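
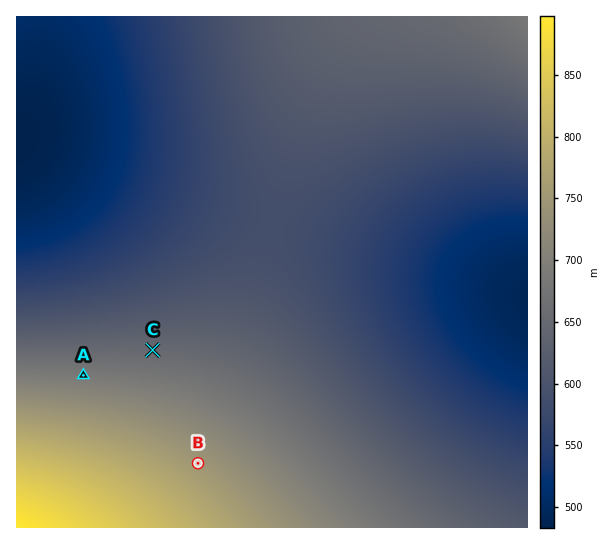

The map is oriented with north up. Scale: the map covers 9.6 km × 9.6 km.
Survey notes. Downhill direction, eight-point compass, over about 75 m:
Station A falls N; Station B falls NE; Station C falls N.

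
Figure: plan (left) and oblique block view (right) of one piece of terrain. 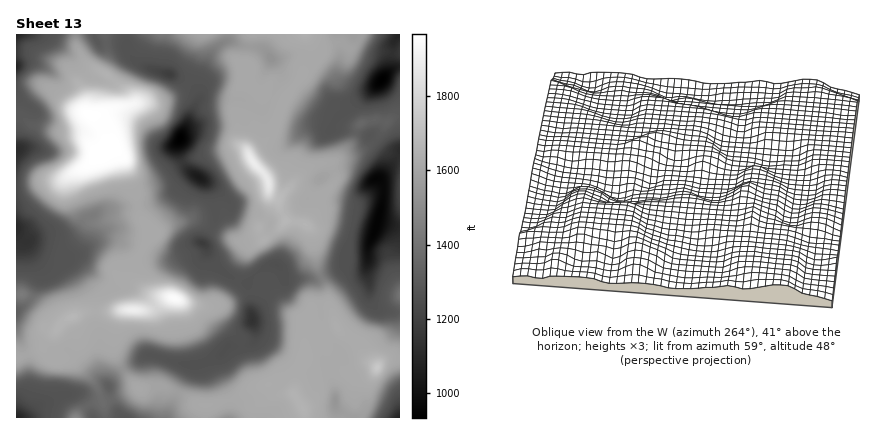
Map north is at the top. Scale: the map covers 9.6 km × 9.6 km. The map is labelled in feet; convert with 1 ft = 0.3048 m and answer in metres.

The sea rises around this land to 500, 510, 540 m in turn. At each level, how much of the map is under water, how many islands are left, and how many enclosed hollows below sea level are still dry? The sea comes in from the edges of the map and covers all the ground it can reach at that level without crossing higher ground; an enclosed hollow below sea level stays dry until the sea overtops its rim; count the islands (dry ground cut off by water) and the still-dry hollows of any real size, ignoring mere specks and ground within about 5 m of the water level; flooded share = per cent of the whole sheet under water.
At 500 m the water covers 88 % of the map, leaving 5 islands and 0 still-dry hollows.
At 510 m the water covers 92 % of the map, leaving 4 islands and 0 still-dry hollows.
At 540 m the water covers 94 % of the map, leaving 3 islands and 0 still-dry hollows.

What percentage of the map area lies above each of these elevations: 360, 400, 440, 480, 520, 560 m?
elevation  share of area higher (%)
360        93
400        69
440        56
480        43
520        7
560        4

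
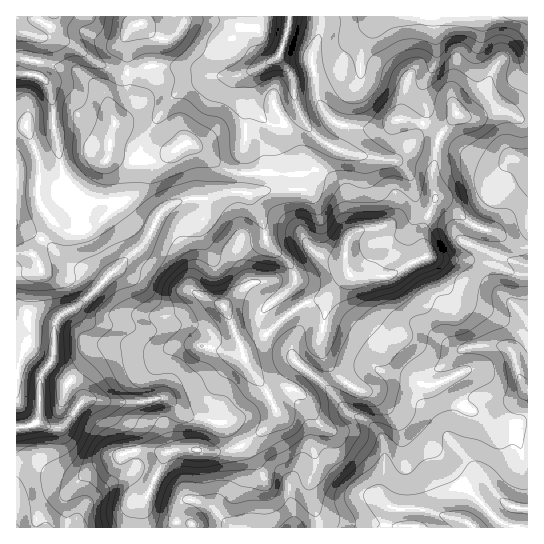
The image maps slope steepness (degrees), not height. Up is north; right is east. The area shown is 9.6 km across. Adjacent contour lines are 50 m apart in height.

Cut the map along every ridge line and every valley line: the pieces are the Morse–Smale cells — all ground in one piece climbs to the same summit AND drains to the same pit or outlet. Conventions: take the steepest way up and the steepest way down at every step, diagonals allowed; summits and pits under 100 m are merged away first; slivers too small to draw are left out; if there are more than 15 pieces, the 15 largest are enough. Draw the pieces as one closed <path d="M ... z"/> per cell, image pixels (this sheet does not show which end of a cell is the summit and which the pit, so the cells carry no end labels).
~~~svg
<path d="M26 125l-10 1 0 401 125 1 2-25 17-34 4-14 3-3 11-3 19 0 12 3 26-3 26-17 14-15 1-7-5-12-26-36-4-13 22-12 15-14 23-18 26-9 21-22-3-9 0-18 6-12 0-6-6-18 0-16-2-6-8-8-17-9-19 3-30-2-2 14-6 5-34 0-18 7-20 0-14 4-8 4-8 8-14 27-38 34-14-14-10-33-14 0-11-4-17-18-2-6 1-36z"/><path d="M437 199l-2 0-12 30 2 28-38 19-30 1-6-1-2-4-22 24-26 9-23 18-15 14-22 12 4 13 26 36 5 12-1 7-14 15-26 17-14 3-43-3-11 3-3 3-4 14-17 34-1 25 386-1 0-278-14-4-17-12-26-9-22-20z"/><path d="M321 16l-74 1-2 22 10 15 12 9-15 11-1 16 6 23 16 16-5 44 31 2 19-3 17 9 8 8 2 6 0 16 6 18 0 6-6 12 0 18 4 9 8 3 30-1 38-19-2-12 0-16 13-31-4-25 8-39-19-11-18-4-8 1-16 9-30-2-18-7-12-19-7-35 0-11 9-28z"/><path d="M527 16l-205 0-3 22-7 17 0 11 7 35 8 14 8 8 32 6 12 0 16-9 8-1 18 4 20 12 16-22 9 4 12 0 17-6 8 0 16 8 8 1z"/><path d="M246 16l-63 0-3 13-11 10-12-2-15-13-4 0-9 6-2 5 0 27 4 44-18 20-4 31 13 0 12 4 21-1 14-5 18-12 16 8 18 16 8 4 10 2 29 0 5-44-16-16-6-23 1-16 15-11-12-9-10-15z"/><path d="M141 16l-88 0-8 17-9 4 3 2 0 11-4 24 12 8 4 9 2 16 0 22 4 12 3 24 5 14 18 24-2 22 2 3 20-9 18-20-1-24-13-16 2-5 0-11 4-17 18-20-4-44 0-27 6-8 8-5z"/><path d="M503 111l-8 0-17 6-12 0-10-3-19 27-5 32 3 24 14 7 22 20 26 9 17 12 13 3 1-127z"/><path d="M187 143l-18 12-14 5-21 1-12-4-13 0-2 2 13 16 1 24-18 20-18 8-2 4 10 31 14 14 38-34 11-23 11-12 22-8 20 0 18-7 27 1 7-1 6-5 0-14-28 0-10-2-8-4-18-16z"/><path d="M51 16l-35 1 0 108 11 1 10 28 3 11-1 36 2 6 17 18 17 4 8-2 0-24-18-24-4-9-4-29-4-12 0-22-4-20-6-8-8-5 4-24 0-11-3-2 9-4z"/><path d="M182 16l-40 0-2 7 17 14 12 2 11-10 3-6z"/>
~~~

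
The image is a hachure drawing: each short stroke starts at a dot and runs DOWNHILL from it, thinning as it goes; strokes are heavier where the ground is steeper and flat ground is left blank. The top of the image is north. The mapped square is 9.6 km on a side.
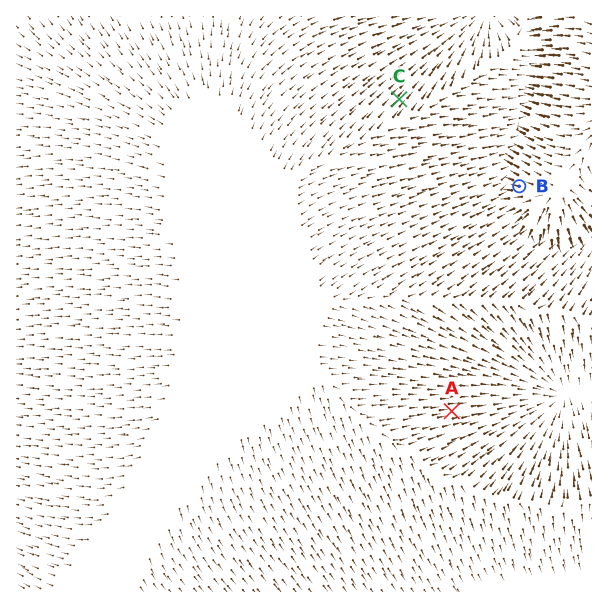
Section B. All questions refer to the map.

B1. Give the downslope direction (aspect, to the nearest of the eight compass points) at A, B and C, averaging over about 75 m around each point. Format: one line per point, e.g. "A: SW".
A: E
B: W
C: NE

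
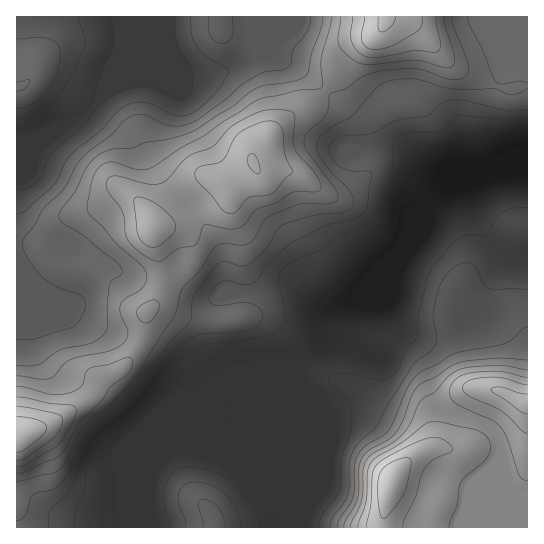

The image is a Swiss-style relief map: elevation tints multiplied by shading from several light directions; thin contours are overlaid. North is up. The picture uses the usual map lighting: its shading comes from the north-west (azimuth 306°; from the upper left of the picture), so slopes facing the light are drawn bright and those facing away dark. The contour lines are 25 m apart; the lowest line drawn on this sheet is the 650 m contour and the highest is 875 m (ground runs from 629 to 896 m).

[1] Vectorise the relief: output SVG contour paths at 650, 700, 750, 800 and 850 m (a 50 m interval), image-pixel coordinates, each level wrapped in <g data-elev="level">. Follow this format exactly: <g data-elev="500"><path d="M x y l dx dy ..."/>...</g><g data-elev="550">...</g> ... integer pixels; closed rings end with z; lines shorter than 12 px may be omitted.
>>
<g data-elev="650"><path d="M527 193l-26 3-20 12-20 4-10 6-14 23-21 28-3 9-5 25-5 9-5 5-9 4-16 1-43 0-5-1-3-3-2-7 3-6 18-16 26-32 16-13 6-5 4-10 8-26 20-34 6-8 10-5 24-9 20-2 30-8 16-3"/></g><g data-elev="700"><path d="M74 527l1-14 9-23 4-33 4-11 5-8 26-21 43-46 26-21 14-5 59-8 8-3 6-5 5-7 2-9-8-28 1-7 2-6 5-6 8-5 24-10 19-14 26-11 10-7 4-6 14-39 2-9 0-18 5-9 12-6 21 1 8-2 6-4 9-9 7-3 46 4 20-1"/><path d="M241 527l-4-16-11-16-13-9-18-4-10 3-4 4-2 5 0 9 6 16 1 8"/><path d="M527 289l-37 0-6-4-9-18-8-4-9 2-12 10-7 12-5 22-1 10 4 18-2 8-4 6-12 8-6 6-26 41-10 20-16 15-7 9-5 13 0 23-1 9-16 23-2 9"/><path d="M17 118l12-2 11-6 17-13 10-12 18-40 0-8-7-20"/><path d="M191 17l0 17 6 12 12 12 19 12-2 8-10 15-18 16-13 7-12-1-19-10-9-3-11 1-11 4-8 7-15 17-30 24-5 8-8 18-6 7-26 23-8 3"/></g><g data-elev="750"><path d="M17 521l5-2 4-5 4-15 3-4 5-3 16-3 8-6 8-14 11-28 6-10 7-8 24-17 22-24 33-42 16-17 2-5 0-13 3-8 23-32 8-4 14 5 8-1 7-4 11-11 12-20 5-5 32-10 29-3 9-5 2-5-2-8-28-31-6-12-1-8 3-6 7-7 27-16 24-28 12-5 20-2 11 1 28 8 21 2 24-2 16 6 10-1 7-5"/><path d="M527 360l-26-2-39 4-11 4-16 11-16 8-6 9-10 27-7 12-9 7-18 10-7 8-3 11-1 29-4 9-9 14-1 6"/><path d="M17 91l8-2 4-4 1-4-3-2-10 3"/><path d="M527 84l-6-3-20 3-6-3-14-34-11-21-2-9"/><path d="M323 17l-2 12-10 25-3 17-5 7-13 4-24 3-9 3-8 5-16 13-44 27-22 6-21 3-13 6-24 2-10 4-8 8-6 8-10 21-15 20-1 6 4 6 22 14 31 25 6 7 0 5-10 7-3 5-2 44-5 7-8 5-9 3-24 5-23 15-7 1-14-1"/></g><g data-elev="800"><path d="M449 527l8-22 3-22 6-6 21-19 3-7 0-6-3-8-9-6-44-9-9 2-23 18-25 15-6 5-4 11-1 29-8 25"/><path d="M17 473l10-2 28-13 6-4 20-33 21-20 9-15 16-12 5-7 1-6-2-3-4-1-18 7-19 4-4 5-5 13-6 5-9 3-16 0-24-7-9-1"/><path d="M527 377l-28-6-29 2-8 2-7 4-4 6-2 6 2 7 5 5 35 17 10 7 6 12 12 35 3 5 5 2"/><path d="M143 322l6 0 8-8 2-8-2-6-8 1-11 8-1 6z"/><path d="M155 261l7 0 16-12 17-4 10-20 22 4 11-1 7-4 12-15 20-6 14-10 7-2 17 1 5-2 1-5-4-8-19-23-4-7-1-9 2-20-2-5-11-3-15 0-10 3-15 7-13 9-16 17-19 7-8 5-17 20-8 5-14 1-30-8-8 2-3 5 1 6 15 22 2 8 1 14 2 6 12 12z"/><path d="M341 17l-3 20 1 8 5 8 14 10 13 2 44-5 34 8 5-3 1-7-10-32-1-9"/></g><g data-elev="850"><path d="M382 518l3 0 5-5 14-20 7-28 0-4-2-3-7 0-10 4-7 5-5 6-2 8 0 14 1 15z"/><path d="M17 461l9-3 26-19 7-8 4-10-1-4-5-3-27-6-13-1"/><path d="M527 394l-8-1-18-6-7 0-3 3 29 21 7 3"/><path d="M255 173l4 0 1-6-4-10-5-3-3 3 0 5 2 6z"/><path d="M365 17l-4 17 1 7 4 6 9 3 18-4 24-15 4-5 2-9"/></g>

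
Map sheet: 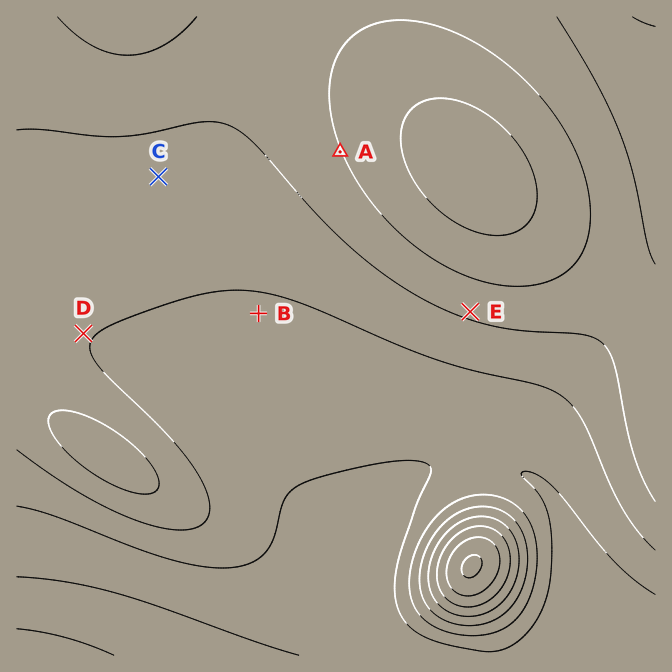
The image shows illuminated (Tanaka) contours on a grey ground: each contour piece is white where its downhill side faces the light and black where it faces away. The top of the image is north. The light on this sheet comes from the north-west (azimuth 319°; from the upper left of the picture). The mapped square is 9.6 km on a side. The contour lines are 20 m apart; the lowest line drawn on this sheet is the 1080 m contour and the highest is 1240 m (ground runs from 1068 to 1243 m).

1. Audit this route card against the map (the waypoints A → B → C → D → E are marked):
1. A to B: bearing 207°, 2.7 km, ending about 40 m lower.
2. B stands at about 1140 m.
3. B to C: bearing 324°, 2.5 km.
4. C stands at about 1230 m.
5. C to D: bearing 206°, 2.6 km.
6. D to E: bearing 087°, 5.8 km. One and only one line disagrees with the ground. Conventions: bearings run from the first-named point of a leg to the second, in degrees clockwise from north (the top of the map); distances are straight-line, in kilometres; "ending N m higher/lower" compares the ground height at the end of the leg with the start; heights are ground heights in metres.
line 4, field height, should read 1150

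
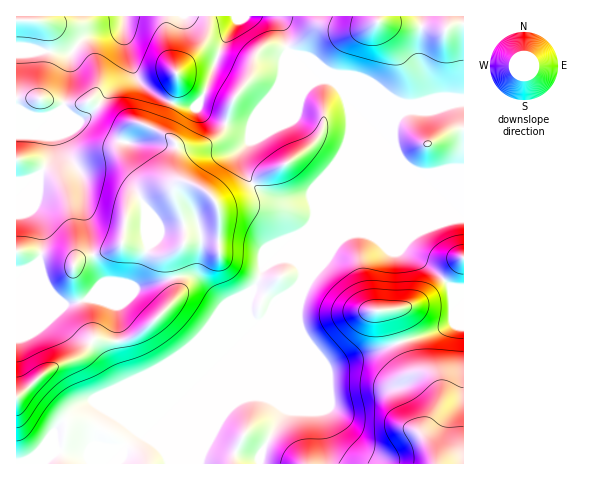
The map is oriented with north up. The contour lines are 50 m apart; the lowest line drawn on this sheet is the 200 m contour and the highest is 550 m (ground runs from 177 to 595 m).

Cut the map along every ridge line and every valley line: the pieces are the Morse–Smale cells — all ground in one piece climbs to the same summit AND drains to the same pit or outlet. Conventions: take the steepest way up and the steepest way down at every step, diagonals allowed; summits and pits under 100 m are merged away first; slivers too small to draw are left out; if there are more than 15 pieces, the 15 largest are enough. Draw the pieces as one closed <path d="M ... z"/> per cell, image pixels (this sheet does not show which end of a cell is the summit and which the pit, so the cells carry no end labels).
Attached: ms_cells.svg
<path d="M273 16l-36 1 0 4-19 33-14 41-9 12-26-5-23-14-10-11-7-25 0 18-2 5-44 45-3 1-17-13-15 8-32-3 1 351 183-1 3-12 48-116 4-9 14-11 6-11 8-8 10-6 9-10 37-88 7-24 0-22 4-12 0-24-3-8-5-12-9-9-20-9-16-16-9-6-5-23z"/><path d="M307 64l-2 0 8 8 20 9 9 9 5 12 3 8 0 24-4 12-1 27-6 19-37 88-9 10-10 6-8 8-6 11-14 11-4 9-48 116-3 12 263 1 1-363-39-1-11 4-10 0z"/><path d="M236 16l-219 0-1 96 18 4 14 0 15-8 17 13 3-1 44-45 2-5 0-18 7 25 10 11 23 14 26 5 9-12 14-41 19-33z"/><path d="M463 16l-189 1 9 10 5 23 16 13 88 37 12 4 10 0 11-4 39-1z"/>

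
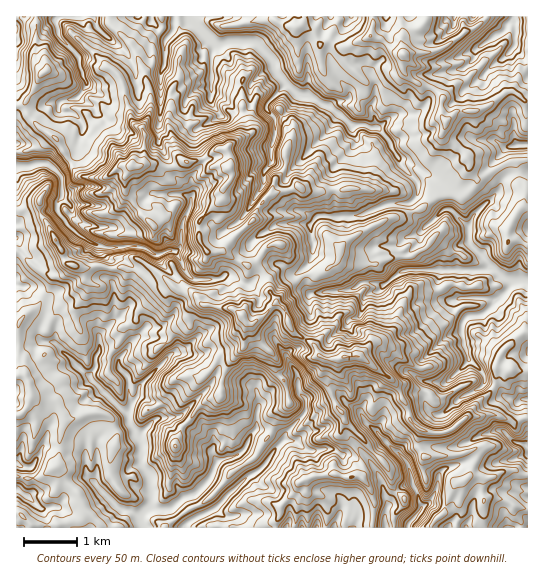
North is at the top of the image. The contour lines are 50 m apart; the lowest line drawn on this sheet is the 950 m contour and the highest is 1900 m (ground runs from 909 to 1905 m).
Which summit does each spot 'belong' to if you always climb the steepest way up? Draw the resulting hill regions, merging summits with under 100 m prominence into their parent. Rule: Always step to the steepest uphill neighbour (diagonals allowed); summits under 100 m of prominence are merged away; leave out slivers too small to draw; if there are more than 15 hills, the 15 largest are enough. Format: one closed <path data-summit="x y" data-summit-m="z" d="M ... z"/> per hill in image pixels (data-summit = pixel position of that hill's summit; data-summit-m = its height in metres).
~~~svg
<path data-summit="345 357" data-summit-m="1905" d="M234 16l-83 0 0 3 16 19-2 25 30 0 6-4 2-10 7-9 6 5-4 9 0 39 10 4 13 14 11 0 5-11 15 5 1 5 8 8 0 19-4 10 1 14-8 10-1 15-10 15 13 10 35 0 15 7-5 7 0 10 2 7-1 15-9 13 4 19 4 5 0 27-3 12-7 12-4 4-8 3-3 4-8-12-9 3-9 16 1 2-2 4 0 9-4 10-12-7-17-2-4-3-7 1 2-4-1-3-19-15-22-2 11-5 21-18 6-29 14-18-5-6-8 3-21-1-8-8-4-10-7-10-19 4-10-7-12-3-28 2 0 8 4 6-2 17 5 4 3 9 0 28-16 17-12-13-6-2-23 8-4 14-13-3-2-9 8-20 1-12-17-12-14-2-1 242 511 1 1-246-3-2-14 1-22-14-5-9-15-15-1-17-19-17 3-19-9-7-32-18-6 3-2-1-10-16-4-10-11-13-3-1 0-9-8-13-6-4-12-2-20 8-20-11-12-3-16-14-5-6-7-16-12-13-16-3-1-18z"/><path data-summit="230 167" data-summit-m="1897" d="M150 16l-57 1 3 9 31 27 6 14-6 6-20 12-20-1-10 13 16 8 8 11 18 15 11 1 11 8 12 3 5-2 13 22 2 12 11 10 5 12-12-4-26 0-13 15-23 19-20 0-14-4-10-12-7 8 1 3 13 13 19 10 10 3 26-3 12 3 10 7 19-4 7 10 4 10 12 9 17 0 15-5 16 9 5 0 9-9 16-11 6 0 13 11 4-2 9-7 5-9 1-15-2-7 0-10 5-7-15-7-35 0-13-10 10-15 1-15 8-10-1-14 4-10 0-19-8-8-1-5-15-5-5 11-11 0-13-14-10-4 0-39 4-9-6-5-7 9-2 10-6 4-30 0 2-25-15-16z"/><path data-summit="403 54" data-summit-m="1495" d="M513 16l-278 1 5 6 1 18 16 3 12 13 7 16 15 16 38 18 20-8 12 2 10 8 4 9 0 9 3 1 11-9 10-6 14 2 8-4 8-13 8-23 29-8 7-8 2-8 19-15 9-4 5-9 5-2z"/><path data-summit="446 122" data-summit-m="1430" d="M513 21l-5 2-5 9-22 13-6 6-2 8-7 8-27 6-11 28-7 10-8 4-14-2-10 6-10 8 10 14 11 22 5 5 6-3 14 8 9 2 22-18 14-18 25 1 10 7 12-2-4-8 2-14-3-16 5-16 11-13 0-23-7-2-6-6 1-16z"/><path data-summit="242 315" data-summit-m="1892" d="M281 264l-8 1-23 19-5 0-16-9-6 1 4 9-14 16-6 29-21 18-11 5 22 2 19 15 1 6 26 5 12 7 4-10 0-9 2-4-1-2 9-16 9-3 8 12 3-4 8-3 4-4 8-16 2-35-4-5-4-19-9 5z"/><path data-summit="55 239" data-summit-m="1554" d="M57 209l-30 7-11 9 0 14 4 6 0 5-4 7 0 28 15 2 17 12-1 12-8 20 2 9 13 3 4-14 23-8 6 2 12 13 16-17 0-28-3-9-5-4 2-17-4-6 0-8-8-2-19-10-13-13z"/><path data-summit="131 165" data-summit-m="1876" d="M95 111l-5 6-10 4 3 4 0 6-7 23-20 16 5 7 0 20 10 9 2 9 8 8 14 4 20 0 23-19 13-15 37 2-4-10-11-10-2-12-13-22-5 2-12-3-11-8-11-1z"/><path data-summit="175 446" data-summit-m="1406" d="M178 416l-17 1-7 3-17 17 4 6 0 22 8 12 2 29 2 2 14 1 16-12 11-2 15-16 8-17-5-9z"/><path data-summit="46 71" data-summit-m="1423" d="M53 19l-2 4-6 4-24-2-5 2 1 89 6-5 15-3 11-5 10 0 4-3 11-1 9-8 4-6-7-18-1-10-18-18-5-18-2 0z"/><path data-summit="509 242" data-summit-m="1251" d="M527 171l-16 2-6 4-6 14-24 23-7 13 1 16 15 15 6 10 21 13 17 0z"/>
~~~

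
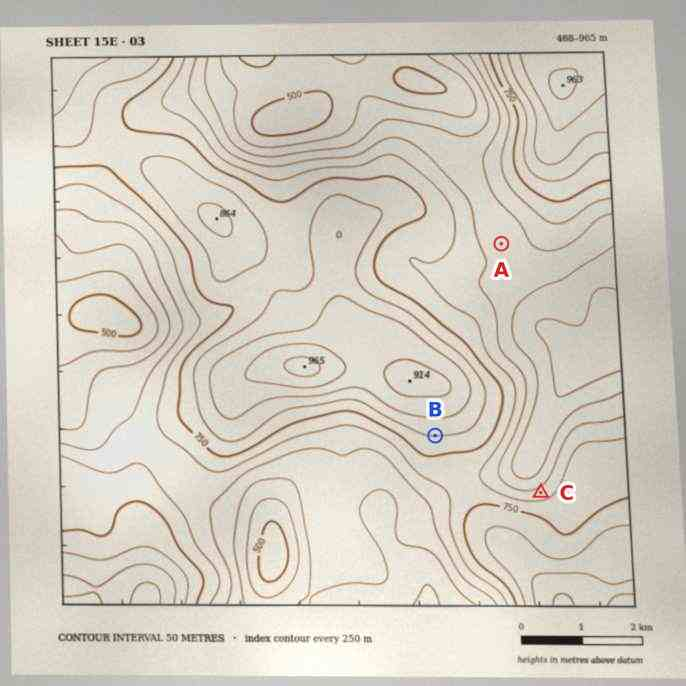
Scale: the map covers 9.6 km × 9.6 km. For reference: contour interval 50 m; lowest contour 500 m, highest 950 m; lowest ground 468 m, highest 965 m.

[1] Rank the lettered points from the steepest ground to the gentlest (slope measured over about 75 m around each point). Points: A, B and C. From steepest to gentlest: C B A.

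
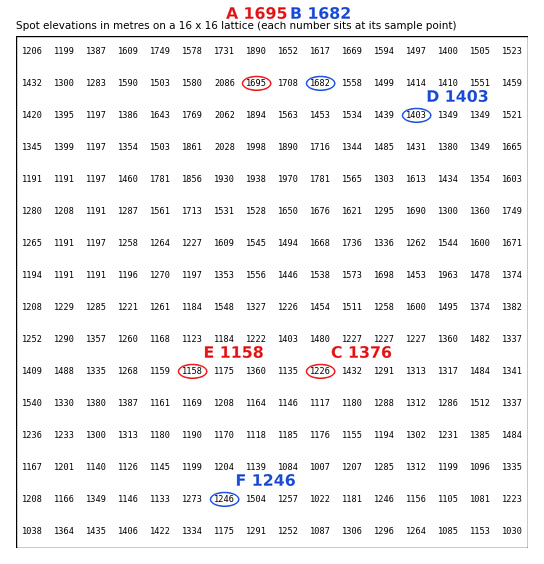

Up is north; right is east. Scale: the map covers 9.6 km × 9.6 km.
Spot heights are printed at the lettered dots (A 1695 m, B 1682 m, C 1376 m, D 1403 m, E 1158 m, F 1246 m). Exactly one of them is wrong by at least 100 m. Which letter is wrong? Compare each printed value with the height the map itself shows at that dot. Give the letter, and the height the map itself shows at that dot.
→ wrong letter C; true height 1226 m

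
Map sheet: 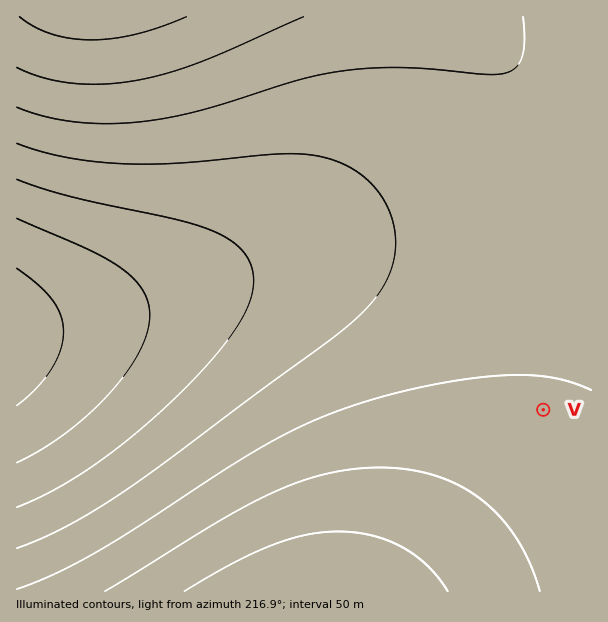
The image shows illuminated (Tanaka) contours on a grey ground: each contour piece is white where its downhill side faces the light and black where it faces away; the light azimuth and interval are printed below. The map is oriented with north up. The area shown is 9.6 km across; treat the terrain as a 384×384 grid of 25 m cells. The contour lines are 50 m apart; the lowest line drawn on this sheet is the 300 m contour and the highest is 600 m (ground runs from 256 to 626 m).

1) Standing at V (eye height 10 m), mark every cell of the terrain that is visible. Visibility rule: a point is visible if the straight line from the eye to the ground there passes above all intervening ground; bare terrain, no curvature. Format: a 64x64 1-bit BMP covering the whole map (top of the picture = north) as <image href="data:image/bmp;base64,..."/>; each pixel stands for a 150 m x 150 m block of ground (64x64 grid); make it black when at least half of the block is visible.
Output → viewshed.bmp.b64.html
<image width="64" height="64" href="data:image/bmp;base64,Qk0+AgAAAAAAAD4AAAAoAAAAQAAAAEAAAAABAAEAAAAAAAACAAATCwAAEwsAAAIAAAAAAAAA////AAAAAAD////wAAAP//////gAAA//////+AAAD//////8AAAH//////4AAAf//////wAAB///////gAAD///////AAAP//////+AAA///////+AAD///////8AAP///////8AB////////8AH////////8B/////////////////////////////////////////////////////////////////////////////////////////////////////////////////////////////////////////////////////////////////////////////////////////////////w/////////8D/////////AAAAP/////4AAAAAf///+AAAAAAD///wAAAAAAB//8AAAAAAAAf+AAAAAAAAAAAAAAAAAAAAAAAAAAAAAAAAAAAAAAAAAAAAAAAAAAAAAAAAAAAAAAAAAAAAAAAAAAAAAAAAAAAAAAAAAAAAAAAAAAAAAAAAAAAAAAAAAAAAAAAAAAAAAAAAAAAAAAAAAAAAAAAAAAAAAAAAAAAAAAAAAAAAAAAAAAAAAAAAAAAAAAAAAAAAAAAAAAAAAAAAAAAAAAAAAAAAAAAAAAAAAAAAAAAAAAAAAAAAAAAAAAAAAAAAAAAAAAAAAAAAAAAAAAAAAA=="/>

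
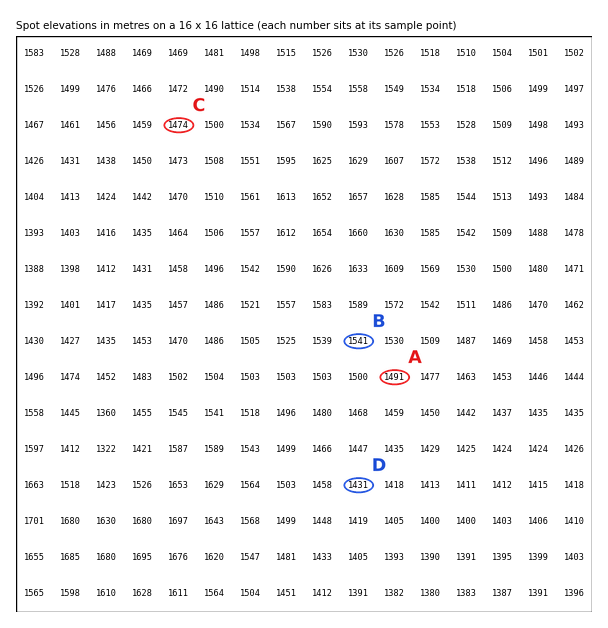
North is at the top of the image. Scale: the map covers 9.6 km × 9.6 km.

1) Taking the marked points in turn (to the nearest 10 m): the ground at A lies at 1490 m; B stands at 1540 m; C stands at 1470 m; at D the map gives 1430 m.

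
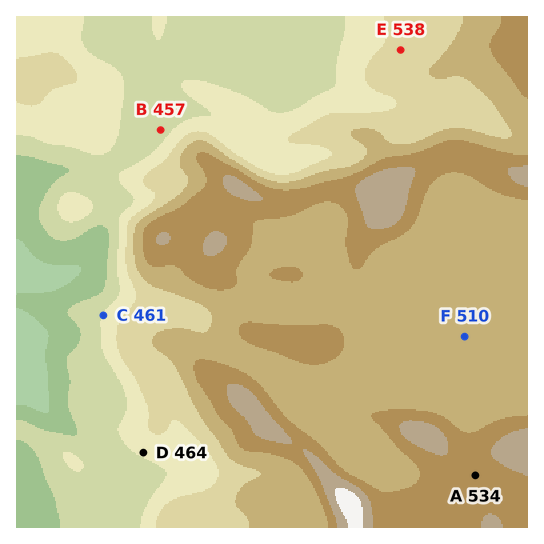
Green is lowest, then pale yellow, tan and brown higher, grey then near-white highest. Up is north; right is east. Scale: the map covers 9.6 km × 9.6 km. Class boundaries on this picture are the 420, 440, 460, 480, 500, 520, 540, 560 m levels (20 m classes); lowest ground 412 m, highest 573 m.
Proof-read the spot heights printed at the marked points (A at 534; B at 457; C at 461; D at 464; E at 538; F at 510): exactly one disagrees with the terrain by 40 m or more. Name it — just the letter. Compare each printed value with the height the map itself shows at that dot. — E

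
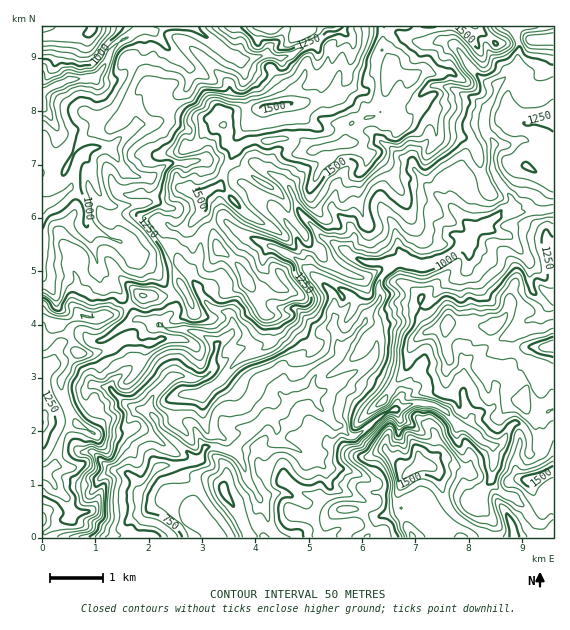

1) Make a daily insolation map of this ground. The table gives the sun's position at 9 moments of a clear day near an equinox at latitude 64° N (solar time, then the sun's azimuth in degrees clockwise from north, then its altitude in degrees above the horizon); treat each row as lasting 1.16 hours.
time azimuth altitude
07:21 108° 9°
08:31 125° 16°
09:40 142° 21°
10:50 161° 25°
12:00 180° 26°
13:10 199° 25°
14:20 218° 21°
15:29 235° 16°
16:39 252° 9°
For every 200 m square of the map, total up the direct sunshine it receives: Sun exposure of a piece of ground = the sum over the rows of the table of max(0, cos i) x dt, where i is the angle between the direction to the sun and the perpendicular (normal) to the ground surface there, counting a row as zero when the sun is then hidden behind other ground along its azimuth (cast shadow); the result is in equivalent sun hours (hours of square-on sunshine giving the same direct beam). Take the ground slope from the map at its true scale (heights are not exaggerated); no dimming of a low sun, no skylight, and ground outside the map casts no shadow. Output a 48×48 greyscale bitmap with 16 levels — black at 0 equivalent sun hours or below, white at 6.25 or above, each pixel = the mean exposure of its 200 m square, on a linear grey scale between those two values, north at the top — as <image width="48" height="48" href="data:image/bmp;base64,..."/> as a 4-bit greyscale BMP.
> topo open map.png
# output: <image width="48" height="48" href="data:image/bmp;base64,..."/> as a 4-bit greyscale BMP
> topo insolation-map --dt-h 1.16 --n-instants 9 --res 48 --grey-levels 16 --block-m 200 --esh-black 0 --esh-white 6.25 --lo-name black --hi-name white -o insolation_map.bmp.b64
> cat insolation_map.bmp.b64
<image width="48" height="48" href="data:image/bmp;base64,Qk32BAAAAAAAAHYAAAAoAAAAMAAAADAAAAABAAQAAAAAAIAEAAATCwAAEwsAABAAAAAAAAAAAAAAABEREQAiIiIAMzMzAERERABVVVUAZmZmAHd3dwCIiIgAmZmZAKqqqgC7u7sAzMzMAN3d3QDu7u4A////AI3/7JZkNbl4mrdmvKi5ZGqbdXibpSd2Vnm7vbhFjLeIrKZYvLmcuqvKV4i4IVlVdqiWioiYu5iJzIZIiGZ5qWSZmIpyJKY2md2mBphleJiLyWVWQ4hBAoiZeJpmZmFKmMpnQ5mFRmeKl1OLukMkeXZ8yrqpljrdqberk1aJM0Z3RlaYcxIlQmqr7uu7x1aHrFqa2pqqdDIRZUZ2VDNHndvHfKiHVDUwFkVBSuypvNh2QTZlI1Z5qq2jRTdiVDVBEmeb3quryVu3V1ZjJpiGITZAUiMyIUR2dma96qrMhbqcp4NGd3dSEiMwMEUxJ7dWmGeZM6hXWaepeJlTdnYziDMQBVQ0irpaqpmENFdDeqzKmqqpVmRIhnQQMRJZh3zrmrp1Rnare93cuamqhUR2dEh0MSipvJqol5p2JEvsYld625iHmnZlVDN6m8uYipdnmYmqi6jdtBACnaiJqZiXVVVcupqpuamIiHSby9mMy5nGWty6qqlXhURouJrKuqmIiaif/LyqzdzZhr//yry2eXVoqYqpeZmavMmGV7zM7/7JaXe//aqnZ4eIqqqJuJms3puEZkiWarhGlHq73LdolWeHfdqrq5UxEayr3rRGM1e+66vv3cl4t0eFRImqmspkEWJdu92Jup7rmc7t3b2YiHiZhCVUQymXUyBSABS+/ap1nMyGmf6ZiKaZhTMQABaXZQAhABKbqapZvduarbh5irZmdjIAAFVTSRNEMjdAEqdoiMtlhjNZzbbLUTIAAjR1Y2iGRYMAFWWcqqU2hUWcuGciAARRNDMzF4iId3MSWXmazGU0JXi3MQIxAAFFVVUiWXiHV0Rni5qZyCNBJqqVSd7JrcgyVXUWqHhCMzaK27uYZDNZy8hIytzL3KmGaFJpl4ZENqq828ynRGv/l5a/y8urypiZYkiXdlJnjKvdp0bLZ9+lV0nZm5eLuYuouWVmMkNGhkZiETaMvdU1iJ2J23esqJhrzbdUMoVElKuGWdypzGV6t8zKu5q7mHe7veu7vap4eKVVWLpnxke8Vqy6vLu6eIqpmmfMzGiYaWISV1EiR4tiWorLru2nibmJl1vNyYeHaEW8piASWqVZ3LfNmN25fNyZqHuqd3Z3dTi5q7uXirrMze2s3K2oq+7KqGZneHZ5hndVRGnMuq7up2aay2Se2a7cl0NViGV4vLdEQ1J8qDREdlIUZmrO/ZmZZay6mTapiIuFVVeZqHQyERSIiczJuqiHd6qqmSmqhmeamHZmh4i7qHYyJHmIeqq6l2h1VYhlM0aJh0IkMTRXq6ZENVeHiKeJmFZUVWMyElZ4d0JBAAABEiVWU0iZtlhp22V3d7QQA3VndVMwEQATRYZnV6iZrJremHWIqb3MpollQhE1MABWE3ZmZ3iIeKmUXdlom8z/6WmEMyaXIAJCA1RVRXh3QkI0jL2qu/7t61NFVItzJpyXpyFlRVdkQiU2yv/N/t3dzbMTJ6YjrczNndlDJmVEaHetund6u2d3m7yDZRFL3d3dt4qoaYiJu97sqDExAA=="/>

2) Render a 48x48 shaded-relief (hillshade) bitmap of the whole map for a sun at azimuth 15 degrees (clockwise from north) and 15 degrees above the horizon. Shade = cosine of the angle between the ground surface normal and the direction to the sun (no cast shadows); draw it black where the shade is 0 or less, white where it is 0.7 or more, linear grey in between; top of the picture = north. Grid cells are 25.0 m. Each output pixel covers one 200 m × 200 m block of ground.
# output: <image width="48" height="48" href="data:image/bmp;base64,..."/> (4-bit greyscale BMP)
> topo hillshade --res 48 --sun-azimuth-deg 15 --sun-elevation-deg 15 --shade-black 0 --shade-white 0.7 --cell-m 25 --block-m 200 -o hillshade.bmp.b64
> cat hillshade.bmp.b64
<image width="48" height="48" href="data:image/bmp;base64,Qk32BAAAAAAAAHYAAAAoAAAAMAAAADAAAAABAAQAAAAAAIAEAAATCwAAEwsAABAAAAAAAAAAAAAAABEREQAiIiIAMzMzAERERABVVVUAZmZmAHd3dwCIiIgAmZmZAKqqqgC7u7sAzMzMAN3d3QDu7u4A////AJAAAUisxARmQAeGAAMhRmEAeWYwfbOamEIAAVeYQAVlECiVACQxE0MAd2QnvGO6ZhI3dHdzAEZTAGmUNmVlVWYSZlN8txrWJQBr6ndlRFVAAppjZ2abuFUyRTOYZXtgNQOIrXdUd3YwJ7kiNpq6dmQgAgJUJaMANUZTSpcyiphmibYjSsy3ZkEAAANDN4Q4dIZmRTICVleZjLRGm7qFIAADUDd3iYiex5iqcAAUACRGrYR5y4ZCAiAKmKrMu4eLqnhkACIiA0ASZliKuFRGraWOncz86jZ3WHcgBGUiZgAgJFiZdmZ7x5vf3a3togOFNVUlu3aJkQQCZTOId2eoMDr/t7+2EABAMyNdypm6MBACQiJFZ3mDJQLKnv4gATAAQxKMmsciEQAAAjQzVollWIIUeoADEUIVRSKJqoAAF2Z1AEVFQ1ZGeJpAAAAkIjVmVTVUUgAABquZQCREMiNFZ4iAEyEzEzVVVUdAAAIwETIFcwABIhFFRXhjEzISEzRVQyUwAQAyAAACZRAAARAmU1dDEzEzNERCACJGdjISAAA2VVEAACIlZTQzIAFSNEVTIDFqdGVGYyWEBUMAACZ1J2MkUQIyIjaJqzNSABaJqGMAAhAAACRkFIMldlRERER6zZ1yRDVjIhACQQAAEgAzQlMSSKmaq7VWiv+L7skAACB4IAAlMABDMgQyRpzu7rdomPqu3tkUVROjAABVMEhyEAQiSJ3+7ImLhLaaqpW/6SlhMQOIWu1gABIjnczdypqbeFRXmFn+xVkgESm3jecABqWL/+yaqJrMpkNGhnu4YWQhAHu6/WAFvKR8t5qph3nrUkNZp6p0EDEjB8yttQBrkwADAASZhlnFEzScuZdAABAkjMpQAAWTAAAAABNnZ4pyNUe8hTIAASIlu2AANWcAAANAA2ZEWJY0aHqXQTEAJ4YjlAAYlZACEEdQFWREI1V4rJqXNWM4unUyMAapRgA0AXcgNlZhAAV3iVeXSDJolQAkAIpyNgAyAlQBV3YhEAQhIURlVBaIcwJ4N6UTkwEiEBEEd1QjM4IAAGQ0Y2unVXy7mFN6YCMQEAAWhBNEN4AAA1ZGZaggBJu6hDeEAAMQEQAnYAEzJkAjVmdlaKMSIkE0IiQAAAEgATJEEAACJlZ3dXd0RkR3hkIAAlEAE0ZkEncgAAABWWZnVYhUIRSJqZhABZd4eauXZnQAAERVmRE0RLYjNENWZ3UiN4maq7l3d0ATE0ZnhhI0VZIjaHUzRVZ3eYZEVWeKqFRWZEZVZUR4h0Roq4dERYu63+qXZWiaqYZmZlZmQ2eZmCnN3IdVVnuu//7cqZiHiGVFNYhhBHiHZwWauVZmeIm+3e2puoh3hjREQ1MAZDdlRAAAA0NomrmGjcl5ynh4dkRVhkRLgBRjMgAAAGRqq6U2zIRrqbuIh1Roq6vbAAAgAAAAADmqqVJrpAAVAYmIl2abvMuwAQAAAAAAAAi7tki4EAAAAAJplVeahmUQAmhBM0MyIAKspYyzAAAAAgBqg0eHQQAAJO96ug=="/>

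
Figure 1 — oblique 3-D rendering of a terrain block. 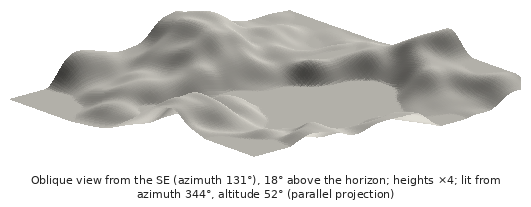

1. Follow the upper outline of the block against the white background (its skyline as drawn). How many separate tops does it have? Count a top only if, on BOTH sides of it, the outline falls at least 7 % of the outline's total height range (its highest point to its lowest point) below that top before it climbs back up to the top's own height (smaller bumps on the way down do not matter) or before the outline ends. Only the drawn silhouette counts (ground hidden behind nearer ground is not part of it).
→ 3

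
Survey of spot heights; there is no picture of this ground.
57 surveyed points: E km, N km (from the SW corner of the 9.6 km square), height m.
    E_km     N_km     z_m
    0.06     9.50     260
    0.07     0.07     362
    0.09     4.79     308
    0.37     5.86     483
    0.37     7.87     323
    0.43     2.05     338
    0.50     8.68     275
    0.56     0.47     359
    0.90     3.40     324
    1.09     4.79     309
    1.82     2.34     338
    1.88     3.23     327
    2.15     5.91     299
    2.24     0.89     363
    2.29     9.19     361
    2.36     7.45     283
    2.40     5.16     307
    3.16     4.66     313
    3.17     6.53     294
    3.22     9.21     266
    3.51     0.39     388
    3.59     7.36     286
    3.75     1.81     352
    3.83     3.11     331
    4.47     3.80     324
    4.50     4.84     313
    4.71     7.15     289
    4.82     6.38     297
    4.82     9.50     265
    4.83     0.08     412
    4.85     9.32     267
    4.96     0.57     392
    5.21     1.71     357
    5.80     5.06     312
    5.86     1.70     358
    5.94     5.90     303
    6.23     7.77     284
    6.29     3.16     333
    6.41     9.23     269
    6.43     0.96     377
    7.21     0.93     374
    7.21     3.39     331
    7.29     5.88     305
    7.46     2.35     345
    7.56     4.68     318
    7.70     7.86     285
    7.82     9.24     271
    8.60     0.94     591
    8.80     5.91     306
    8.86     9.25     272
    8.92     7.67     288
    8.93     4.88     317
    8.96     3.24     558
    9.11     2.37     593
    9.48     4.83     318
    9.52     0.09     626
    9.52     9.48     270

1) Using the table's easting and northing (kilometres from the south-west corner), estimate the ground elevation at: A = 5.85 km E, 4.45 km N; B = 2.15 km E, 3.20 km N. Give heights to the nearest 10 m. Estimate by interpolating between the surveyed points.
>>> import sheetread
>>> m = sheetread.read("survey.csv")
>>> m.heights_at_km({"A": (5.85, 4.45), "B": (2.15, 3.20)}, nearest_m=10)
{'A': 320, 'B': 330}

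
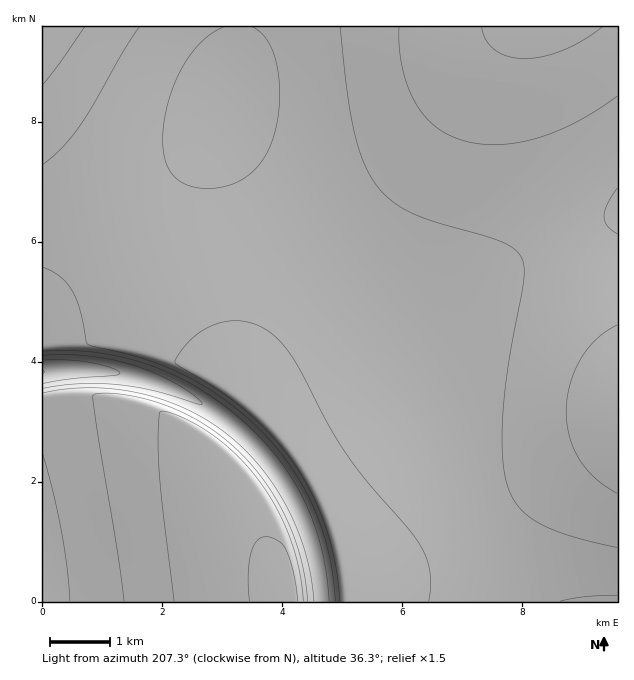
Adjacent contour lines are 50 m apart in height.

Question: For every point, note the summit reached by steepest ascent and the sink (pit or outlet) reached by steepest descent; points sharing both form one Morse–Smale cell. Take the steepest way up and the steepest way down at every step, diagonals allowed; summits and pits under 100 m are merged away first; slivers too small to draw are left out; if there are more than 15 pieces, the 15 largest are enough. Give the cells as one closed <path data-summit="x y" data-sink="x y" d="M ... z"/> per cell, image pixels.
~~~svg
<path data-summit="43 372" data-sink="542 27" d="M617 26l-378 0-3 32-12 51-10 20-12 18-42 47-84 76-34 34 0 66 55 0 48 8 45 18 45 30 37 39 26 43 11 26 7 27 6 41 295 0z"/><path data-summit="43 372" data-sink="281 601" d="M97 370l-41 0-14 2 0 229 278 1 0-26-11-42-21-45-22-32-31-31-45-30-45-18z"/><path data-summit="43 372" data-sink="43 27" d="M238 26l-196 1 1 277 33-34 84-76 42-47 12-18 10-20 12-51 2-21z"/>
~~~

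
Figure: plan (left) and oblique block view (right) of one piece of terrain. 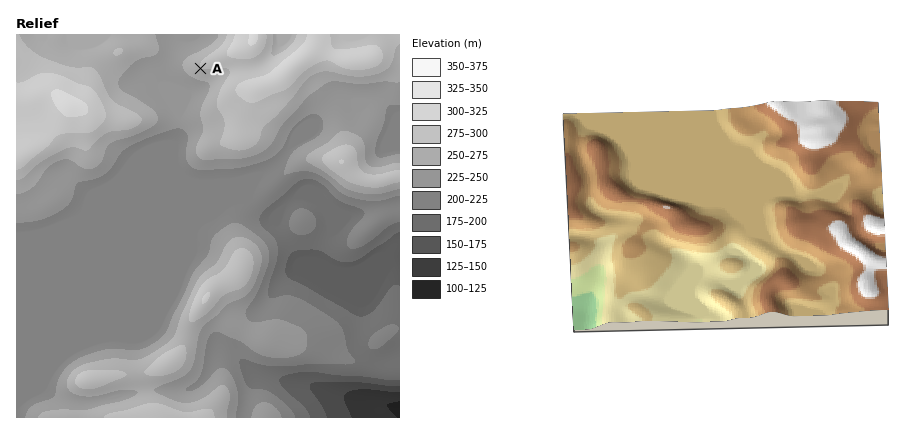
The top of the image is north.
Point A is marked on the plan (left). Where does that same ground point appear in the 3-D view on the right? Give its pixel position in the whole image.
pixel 855 203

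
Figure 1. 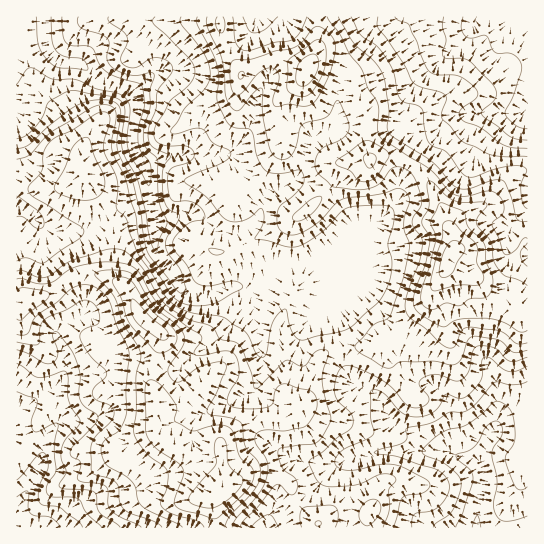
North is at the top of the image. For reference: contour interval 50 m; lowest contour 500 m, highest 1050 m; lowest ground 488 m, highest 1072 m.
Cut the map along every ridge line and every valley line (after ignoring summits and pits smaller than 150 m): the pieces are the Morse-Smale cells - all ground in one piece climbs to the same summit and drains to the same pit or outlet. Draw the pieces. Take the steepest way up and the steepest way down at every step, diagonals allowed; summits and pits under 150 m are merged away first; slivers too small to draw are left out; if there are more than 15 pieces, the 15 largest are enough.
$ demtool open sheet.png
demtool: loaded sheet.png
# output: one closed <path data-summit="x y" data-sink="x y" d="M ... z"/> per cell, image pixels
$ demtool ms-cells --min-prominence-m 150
<path data-summit="307 70" data-sink="45 17" d="M317 16l-272 0-1 21 5 16 8 7 6 3 16 1 14-15 14-6 12 0 12 4 16 12 4 8 0 8-18 16 4 18-4 14-1 19 3 11 12 18 8 47 2 3 8 0 20-9 8 0 6 3 19 16 13 2 15-4 11-8 8-23 9-7 17-8 8-9 12-36 22-9 4-6 2-32 9-24-19-7-11 0-7 3 8-21z"/><path data-summit="221 489" data-sink="17 525" d="M99 275l-24 1-28 19-31 10 0 222 199 1-3-31 11-11 0-31-2-3-14 5-14-1-30-15-6-6-2-8 2-28-6-16-2-10 12-31 0-8-22-20-10-21-6-8z"/><path data-summit="451 254" data-sink="45 17" d="M349 68l-5 6-5 17 0 27-3 8-9 6-12 3-4 3-12 36-8 9-17 8-9 7-5 17-7 10-15 7-13 1-11-5-15-13-14-3-12 7-16 2-2 10 0 15 4 9 12 14 9 18 10 8 19 1 22-9 34 1 49 25 7-11 2-9 13 32 5 23 32-3 10-6 12-3 10-5 23-29 5-13 12-19 8-20 0-11-8-25-18-36-10-10-16-9-8-3-24 2-2-13 0-32-8-14-4-22z"/><path data-summit="451 254" data-sink="477 527" d="M447 264l-19 38-23 29-10 5-12 3-10 6-28 2-4 2 2 12 8 18 4 5 14 5 10 9 9 20 11 9 22 9 14 13 5 1-14 2-39-1-17 2-15 6-4 6 2 26-5 24 1 13 179-1 0-216-9 0-24-8-7-6-14-21z"/><path data-summit="451 254" data-sink="527 109" d="M527 16l-128 0-8 8-12 5-6 6-12 20-12 11 6 11 4 22 8 14 0 32 2 13 24-2 8 3 16 9 10 10 16 29 10 32 0 11-6 13 3 4 24 9 14 21 7 6 24 8 9-1z"/><path data-summit="221 489" data-sink="45 17" d="M150 197l-23 7-30 20-20 8-27-1-9-6-14-14-10-4-1 96 3 1 11-5 17-4 23-16 9-4 20 0 24 10 6 8 10 21 22 20 0 8-12 31 2 10 6 16-2 23 2 13 6 6 30 15 21 0 7-5 0-10 16-14 17-7 27 0 18-11 6-8 14-42 6-6 15-6-1-12-16-42-2 9-7 11-49-25-34-1-22 9-15 0-9-4-5-5-9-18-15-19 0-31z"/><path data-summit="451 254" data-sink="45 17" d="M43 16l-27 1 0 189 11 5 14 14 9 6 27 1 20-8 30-20 24-7-6-30-9-12-4-13 1-19 4-14-4-18 18-16 0-8-4-8-9-8-19-8-12 0-10 4-18 17-20-3-10-8-4-8z"/><path data-summit="221 489" data-sink="477 527" d="M341 348l-16 5-6 6-14 42-6 8-18 11-27 0-9 3-12 6-12 12 2 46 31-15 15 0 9 3 13 10 5 16 23 24-1 3 29 0 2-22 4-15-2-26 4-6 15-6 17-2 39 1 14-2-5-1-14-13-22-9-11-9-9-20-10-9-14-5-4-5-8-18z"/><path data-summit="221 489" data-sink="45 17" d="M269 472l-20 1-36 21-1 12 5 22 100-1 2-2-23-24-5-16-8-8z"/><path data-summit="307 70" data-sink="527 109" d="M398 16l-80 0 1 26-7 20 17-2 20 8 12-13 12-20 6-6 12-5z"/>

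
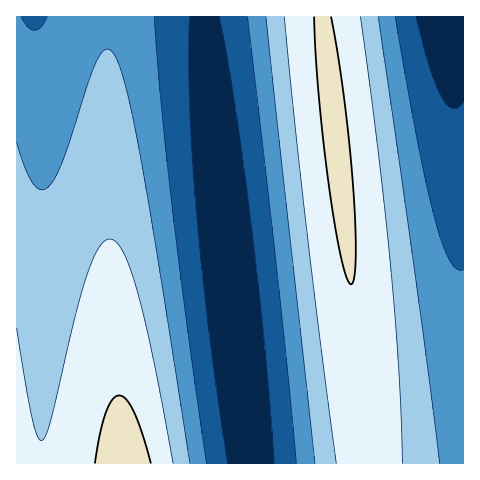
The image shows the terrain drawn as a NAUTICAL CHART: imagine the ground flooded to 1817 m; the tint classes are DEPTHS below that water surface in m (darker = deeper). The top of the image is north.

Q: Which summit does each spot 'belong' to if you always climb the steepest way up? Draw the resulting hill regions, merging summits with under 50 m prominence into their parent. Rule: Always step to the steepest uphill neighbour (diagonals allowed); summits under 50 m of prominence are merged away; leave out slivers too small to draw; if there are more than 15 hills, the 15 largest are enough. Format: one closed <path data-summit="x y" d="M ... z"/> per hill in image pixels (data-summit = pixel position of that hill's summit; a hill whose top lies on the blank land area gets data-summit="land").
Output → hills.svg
<path data-summit="land" d="M463 16l-258 1 16 179 30 268 213-1z"/><path data-summit="land" d="M204 16l-188 1 1 447 234-1-30-267z"/>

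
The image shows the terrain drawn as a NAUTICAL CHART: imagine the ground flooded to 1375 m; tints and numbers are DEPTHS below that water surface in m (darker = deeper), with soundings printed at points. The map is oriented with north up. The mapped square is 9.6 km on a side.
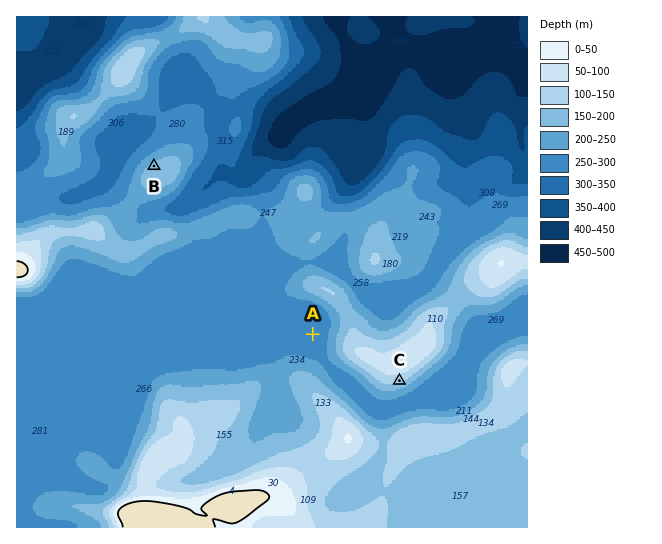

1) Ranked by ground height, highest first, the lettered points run C B A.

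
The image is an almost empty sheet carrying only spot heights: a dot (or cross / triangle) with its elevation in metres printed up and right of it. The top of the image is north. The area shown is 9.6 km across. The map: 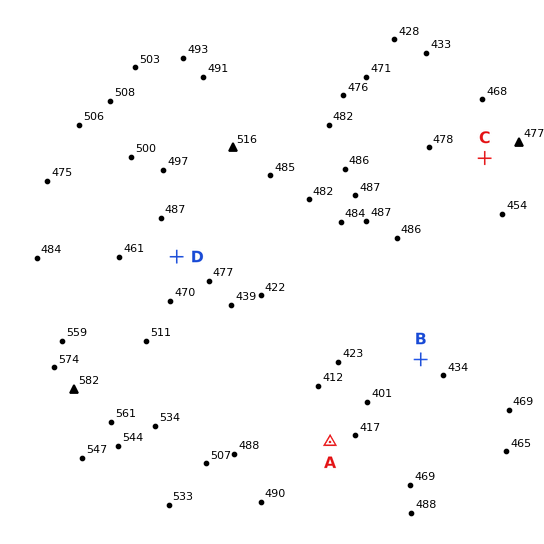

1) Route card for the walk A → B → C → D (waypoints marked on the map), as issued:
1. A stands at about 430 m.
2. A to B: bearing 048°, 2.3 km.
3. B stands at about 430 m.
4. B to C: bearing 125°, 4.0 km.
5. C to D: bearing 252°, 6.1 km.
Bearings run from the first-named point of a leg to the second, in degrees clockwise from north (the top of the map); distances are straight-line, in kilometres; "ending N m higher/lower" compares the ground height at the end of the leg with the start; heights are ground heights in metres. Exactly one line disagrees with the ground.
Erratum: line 4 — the bearing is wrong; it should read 18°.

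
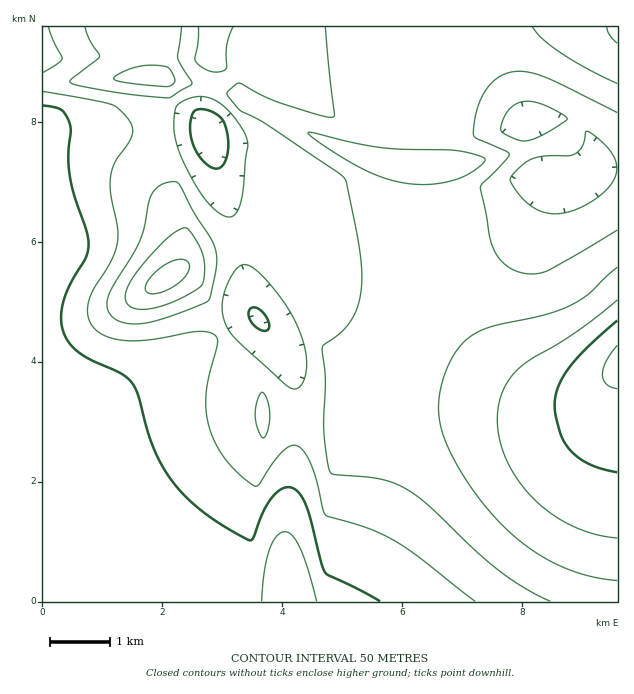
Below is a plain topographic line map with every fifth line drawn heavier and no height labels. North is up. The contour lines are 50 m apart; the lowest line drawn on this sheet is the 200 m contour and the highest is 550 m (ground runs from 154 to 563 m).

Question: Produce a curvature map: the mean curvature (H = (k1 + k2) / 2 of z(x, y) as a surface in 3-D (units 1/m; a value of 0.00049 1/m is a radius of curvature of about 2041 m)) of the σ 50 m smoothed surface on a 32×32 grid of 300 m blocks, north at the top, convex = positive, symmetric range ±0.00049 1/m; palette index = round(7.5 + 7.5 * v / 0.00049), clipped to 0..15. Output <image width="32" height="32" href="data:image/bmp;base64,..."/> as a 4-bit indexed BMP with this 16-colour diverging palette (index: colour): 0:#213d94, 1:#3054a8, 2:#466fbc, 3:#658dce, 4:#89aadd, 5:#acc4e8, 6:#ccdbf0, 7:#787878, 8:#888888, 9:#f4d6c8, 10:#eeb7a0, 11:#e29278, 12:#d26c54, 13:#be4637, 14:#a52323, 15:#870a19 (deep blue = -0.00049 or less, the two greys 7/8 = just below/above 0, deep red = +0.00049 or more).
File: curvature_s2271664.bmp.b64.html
<image width="32" height="32" href="data:image/bmp;base64,Qk12AgAAAAAAAHYAAAAoAAAAIAAAACAAAAABAAQAAAAAAAACAAATCwAAEwsAABAAAAAAAAAAlD0hAKhUMAC8b0YAzo1lAN2qiQDoxKwA8NvMAHh4eACIiIgAyNb0AKC37gB4kuIAVGzSADdGvgAjI6UAGQqHAIiIh3d3e2RLh3d3d3eIiIiIiId3d3xUS4d3d3d4iIiIiIh3d3d8VEx3d3d3iIiIiIiHd3d3fFRMd3d3d4iIiIiId3d3d3xUTId3d3iIiIiIh3d3d3d7ZEuHd3d4iIiIiHd3d3d3eoRKmHd3eIiIiIh3d3d3eImlWLiHd3iIiIiId3d3d4iIxVfIiHeIiIiIiHd3d3eIiNZW2Ih3iIiIiIh3d3d3iIjWVtiId3iIiIiHd3d3d4iI1VbIh3d4iIiJmXd3d3d4i5VHuHd3eIiIiZp3d2Znd4xUSod3d3iIiHiaeIh2ZmbFRFx3d3eIiIh3iXiaqGVYczS4d3d4iId3dmh3i92najNIp3d3iIh3d3dWd3iv/chEbHd3eIiId3dndnZVad73Vbh3d4iIiHd3d4h2VVaK92bHd3eIiIh3d3d3dmZmebZYt3d4iIiIeId3d3d3eIuFWod3eIiIiIh3d3d3eIidZEt2d3dlRFZ4dnd3d4iJnVRLZ3ZDV5qHUyNWd3eIiIxES3Y0j/////+VNFZ3d3d6M0ozn/lDM0RXjf9Hdmd3iTEmn/gzaIiIYwE1VyIjM0QBv/g0eIiIiIZWZ3f+3Lvv3vkzeIiIiIiHZ3eIebze/FJWZ3iIiIiIh3eIiEREVWckmnd4iIiIiIiIiJmImZmsVXt3eIiIiIh3iImZ"/>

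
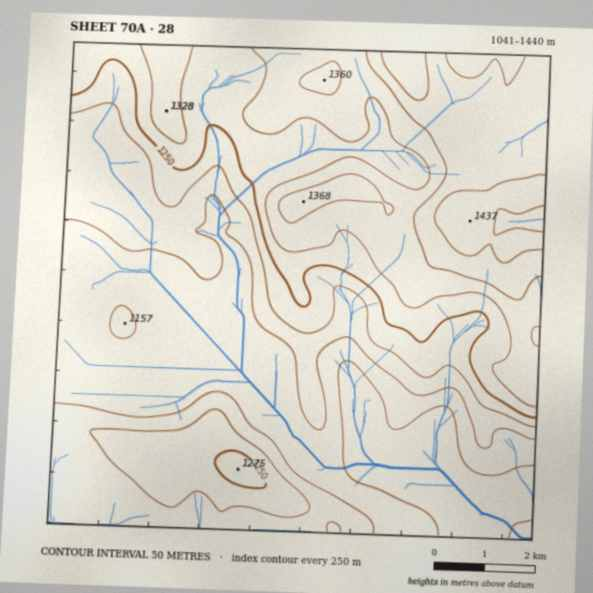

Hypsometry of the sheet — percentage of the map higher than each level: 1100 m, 93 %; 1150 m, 71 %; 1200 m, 53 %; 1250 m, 41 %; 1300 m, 27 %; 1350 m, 14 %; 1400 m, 4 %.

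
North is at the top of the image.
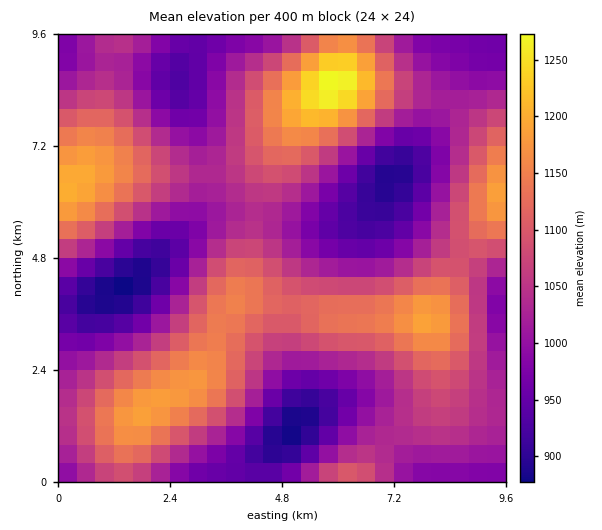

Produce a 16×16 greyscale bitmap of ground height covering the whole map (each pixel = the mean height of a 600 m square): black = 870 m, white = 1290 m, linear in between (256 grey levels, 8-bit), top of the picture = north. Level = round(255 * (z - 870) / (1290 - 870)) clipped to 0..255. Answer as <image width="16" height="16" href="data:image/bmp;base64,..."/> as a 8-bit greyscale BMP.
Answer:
<image width="16" height="16" href="data:image/bmp;base64,Qk02BQAAAAAAADYEAAAoAAAAEAAAABAAAAABAAgAAAAAAAABAAATCwAAEwsAAAABAAAAAAAAAAAAAAEBAQACAgIAAwMDAAQEBAAFBQUABgYGAAcHBwAICAgACQkJAAoKCgALCwsADAwMAA0NDQAODg4ADw8PABAQEAAREREAEhISABMTEwAUFBQAFRUVABYWFgAXFxcAGBgYABkZGQAaGhoAGxsbABwcHAAdHR0AHh4eAB8fHwAgICAAISEhACIiIgAjIyMAJCQkACUlJQAmJiYAJycnACgoKAApKSkAKioqACsrKwAsLCwALS0tAC4uLgAvLy8AMDAwADExMQAyMjIAMzMzADQ0NAA1NTUANjY2ADc3NwA4ODgAOTk5ADo6OgA7OzsAPDw8AD09PQA+Pj4APz8/AEBAQABBQUEAQkJCAENDQwBEREQARUVFAEZGRgBHR0cASEhIAElJSQBKSkoAS0tLAExMTABNTU0ATk5OAE9PTwBQUFAAUVFRAFJSUgBTU1MAVFRUAFVVVQBWVlYAV1dXAFhYWABZWVkAWlpaAFtbWwBcXFwAXV1dAF5eXgBfX18AYGBgAGFhYQBiYmIAY2NjAGRkZABlZWUAZmZmAGdnZwBoaGgAaWlpAGpqagBra2sAbGxsAG1tbQBubm4Ab29vAHBwcABxcXEAcnJyAHNzcwB0dHQAdXV1AHZ2dgB3d3cAeHh4AHl5eQB6enoAe3t7AHx8fAB9fX0Afn5+AH9/fwCAgIAAgYGBAIKCggCDg4MAhISEAIWFhQCGhoYAh4eHAIiIiACJiYkAioqKAIuLiwCMjIwAjY2NAI6OjgCPj48AkJCQAJGRkQCSkpIAk5OTAJSUlACVlZUAlpaWAJeXlwCYmJgAmZmZAJqamgCbm5sAnJycAJ2dnQCenp4An5+fAKCgoAChoaEAoqKiAKOjowCkpKQApaWlAKampgCnp6cAqKioAKmpqQCqqqoAq6urAKysrACtra0Arq6uAK+vrwCwsLAAsbGxALKysgCzs7MAtLS0ALW1tQC2trYAt7e3ALi4uAC5ubkAurq6ALu7uwC8vLwAvb29AL6+vgC/v78AwMDAAMHBwQDCwsIAw8PDAMTExADFxcUAxsbGAMfHxwDIyMgAycnJAMrKygDLy8sAzMzMAM3NzQDOzs4Az8/PANDQ0ADR0dEA0tLSANPT0wDU1NQA1dXVANbW1gDX19cA2NjYANnZ2QDa2toA29vbANzc3ADd3d0A3t7eAN/f3wDg4OAA4eHhAOLi4gDj4+MA5OTkAOXl5QDm5uYA5+fnAOjo6ADp6ekA6urqAOvr6wDs7OwA7e3tAO7u7gDv7+8A8PDwAPHx8QDy8vIA8/PzAPT09AD19fUA9vb2APf39wD4+PgA+fn5APr6+gD7+/sA/Pz8AP39/QD+/v4A////AFd6iG1JOC0kN2eBblFKSkdslrCfels6FQ0vV2RjZmRccZq7vKuSZi0NGjxYbHhxZGSDorO6sIdPLi9AVnGEeWJLWHCJpK2SbV9nbXiRoIhdLCc2VoSknomJl52itbyVVB4LDSpkmqmZkJSVmauzj088HgwUQ3+ajHNkXmF2i4Rie1s2IzNcd29TOy4wRWqGjLOZc1JGUWNkUDUgGitXjbHIu59/ZV5sdmpJJhEYRIW4vrynhWZgd5CQcUMdFzpzpqKnkGZIUHeit66HVz1IaIp6hG5DLUV1ptDm0ZprW15oU2RZNSdBaY+/6uWrb1RKRkZhYkUvOElagLK7i1ZBPTk="/>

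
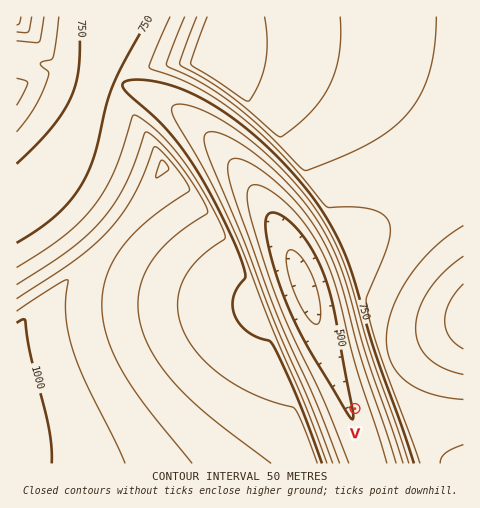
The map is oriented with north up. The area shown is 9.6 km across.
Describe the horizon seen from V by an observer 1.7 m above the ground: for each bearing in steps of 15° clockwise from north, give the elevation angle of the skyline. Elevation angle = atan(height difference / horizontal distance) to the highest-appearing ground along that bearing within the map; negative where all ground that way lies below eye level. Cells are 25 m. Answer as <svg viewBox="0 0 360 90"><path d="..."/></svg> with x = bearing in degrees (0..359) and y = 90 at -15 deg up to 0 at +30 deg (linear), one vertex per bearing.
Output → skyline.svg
<svg viewBox="0 0 360 90"><path d="M0 49l15-10 15-8 15-5 15-3 15 0 15 3 15 4 15 7 15 9 15 10 15 4 15-2 15-7 15-10 15-8 15-1 15 0 15 2 15 4 15 6 15 7 15 5 15-4"/></svg>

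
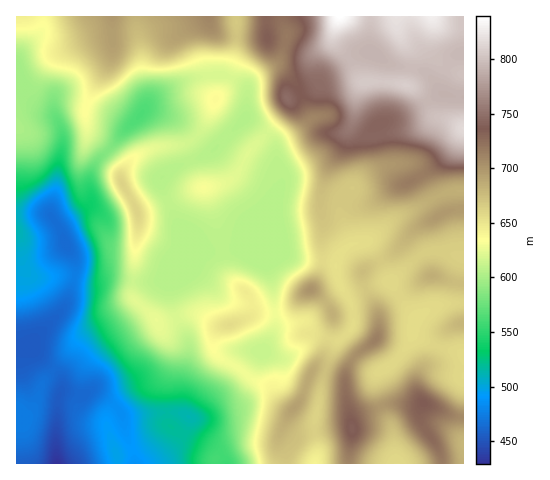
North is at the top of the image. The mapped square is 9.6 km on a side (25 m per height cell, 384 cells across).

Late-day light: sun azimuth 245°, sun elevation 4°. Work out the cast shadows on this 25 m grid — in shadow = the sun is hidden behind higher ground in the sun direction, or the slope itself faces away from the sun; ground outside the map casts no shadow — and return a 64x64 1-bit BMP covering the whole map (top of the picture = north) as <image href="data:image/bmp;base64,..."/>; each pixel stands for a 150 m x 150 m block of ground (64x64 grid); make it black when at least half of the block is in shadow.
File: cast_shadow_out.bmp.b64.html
<image width="64" height="64" href="data:image/bmp;base64,Qk0+AgAAAAAAAD4AAAAoAAAAQAAAAEAAAAABAAEAAAAAAAACAAATCwAAEwsAAAIAAAAAAAAA////AAAAAAAAAAAAAABgBgAAAAAAAGAHAAAAAAAAAAcAAAAAAAAADwAAAAAAAHAPAAAAAAAAeAAAAAAAAAB4AAAAAAAAAHACAAAAAABA4A8AAAAAACDwHwAAAAAAIPA/AAAAAAAB+H8AAAAAAAH4PwAAAAAAAPgMAAAAAAAAcAAAAAAAAAAAAAAAAAAAAAAAAAAAAAAADgAAAAAAAAAPAAAAAAAAAA8AAAAAAAAAD4AAAAAAAAMPAAAAAAAABw4AAAAAABAGAAAAAAAAMB4AAAAAAABwHAAAAAAAAPAeAAAAAAAAAAQAAAAAAAAAAAAAAAAAAAAAAAAAAAAAAAAAAAAAAAAAAAAAGAAAAAAAAAA4ABAAAAAAAHgAOAAAAAAAeAA8AAAAAAAwADwAAAAAAAAAfAAAAAAAAAB8AAAAAAAAAPwAAAAAAAAB+AAAAAAAAAH4AAAAAAAAAHAAAAAAAAAAAAAAAAAAAAAAAAAAAAAEAAAAAAAAAAQEAAAAAAAABA4AAAAAAAAEDgAAAAAAAAAAAAAAAAAAAAAAAAAAAAAAAAAAAAAAAAAAAAAAAAAAAAAAAAAAAAAAAAAAAAAAAAAAAAAAAAAAAAAAAAAAAAAAAAAAAAAAAAAAAAAAAAAAAAAAAAAAAAAAAAAAAAAAAAAAAAYAAAAAAAAABwAAAAAAAAAHAAAAAA=="/>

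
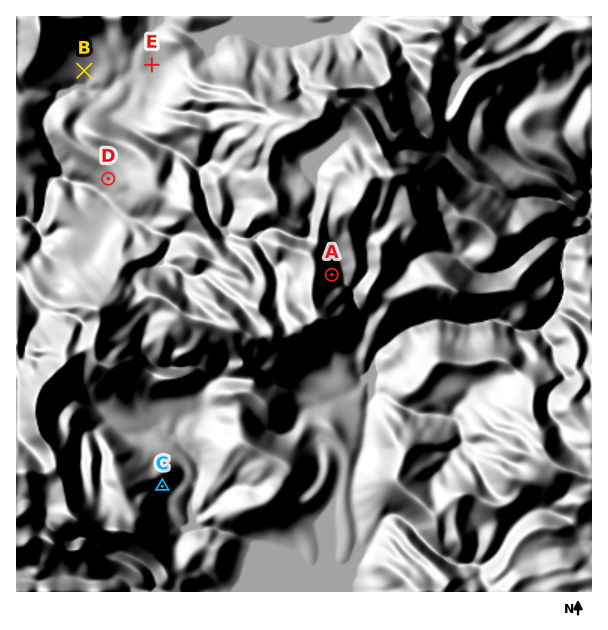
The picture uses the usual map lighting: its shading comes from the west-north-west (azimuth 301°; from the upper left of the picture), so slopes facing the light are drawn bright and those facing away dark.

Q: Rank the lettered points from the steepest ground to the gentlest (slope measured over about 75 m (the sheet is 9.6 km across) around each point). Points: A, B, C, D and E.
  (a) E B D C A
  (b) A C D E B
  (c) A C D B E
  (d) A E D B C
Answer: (c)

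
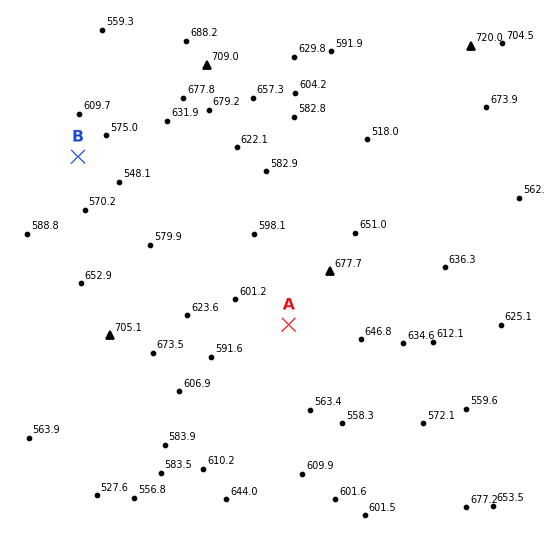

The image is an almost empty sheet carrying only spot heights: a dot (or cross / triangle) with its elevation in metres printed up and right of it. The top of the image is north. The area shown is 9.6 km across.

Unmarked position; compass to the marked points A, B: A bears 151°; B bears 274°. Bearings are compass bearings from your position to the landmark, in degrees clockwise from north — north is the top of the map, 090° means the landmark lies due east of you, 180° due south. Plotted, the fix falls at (200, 165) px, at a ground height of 615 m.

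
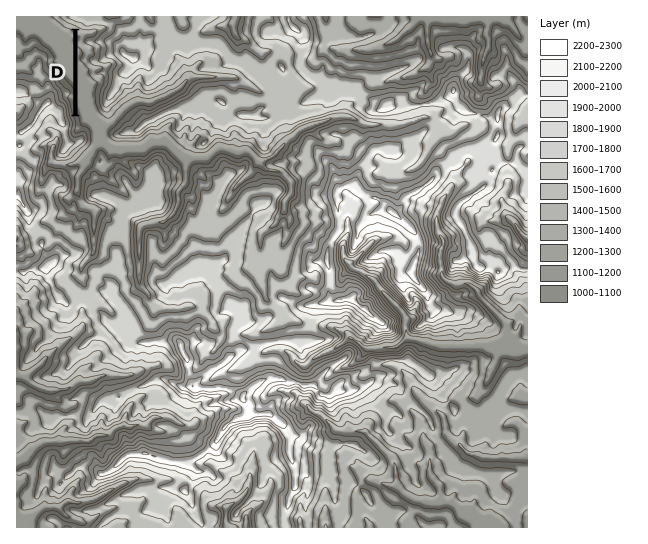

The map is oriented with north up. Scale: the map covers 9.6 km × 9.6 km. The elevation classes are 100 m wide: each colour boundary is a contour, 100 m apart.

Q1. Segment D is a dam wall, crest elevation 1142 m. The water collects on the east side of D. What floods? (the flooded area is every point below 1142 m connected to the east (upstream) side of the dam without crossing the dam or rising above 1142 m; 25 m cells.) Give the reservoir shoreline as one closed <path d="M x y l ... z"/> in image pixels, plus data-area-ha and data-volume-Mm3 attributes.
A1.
<path d="M86 32l-8 0-1 1 0 92 2 1 0 3 7 0 2 2 0 4 1 2 0 5-1 3-5 4-1 0-1 2-7 8-4 2-8 0-1 2-4 0-4-2-2-6-2 3 0 5 2 2 3 2 11 0 4 2 4 0 2 2-3 6 1 2 0 8-1 2 0 2-1 3-4 4 0 2 3 0 3-3 2 0 2 2 0 3 2 3 4 4 4 0 2 2 2 0 2 4 2 1 2-3 0-4-4-4-4 0-3-1-3-3 0-3-2-1 2-2 0-16 5-5 1-3 6-4 0-4 4-8 2-2 1 0 3 4 0 4-5 8 1 2 2 0 3-3 4-1 2-2 0-3 2-2 4 0 5 3 2-4 4-2 2 0 2 2 4 0 1-2 7 2 10-8 8 0 6 6 1 2 1 0 9 8 0 15-7 9 0 6 2 1 0 4-2 1-1 7-9 9-4 0-1 1-5 0-4 3-6 0-2 1-2 2 0 9 0 1 2-6 4-3 8 0 1-2 8 0 1 2 3-2 5-5 2 0 4-5 6-10 0-7-2-1 2-2 0-2 2-2 2 0 4-5 0-11 1-1 0-3 1-2 5-4 8 0 1 2 2-2 2 0 1-2 7-7 7 0 8 4 3 0 1 1 5-2 6 0 2 2 0 8-3 5-3 3 1 0 3 0 6-8 3 0 5 4 10 0 1 2 5 0 3 1 6 6 1 3 0 9-1 3 1 0 3-2 0-2 1-2 0-9-1-3-10-10-3 0-5-2-4 0-2-2 0-2 2-2 7-2 10-12 0-3 4-4 2 0 6-8 11-5 1-1-1-1-3 0-1 2-3 0-5 2-8 7-4 1-13 13 0 1-3 4-3 0-1 1-4 0-3-1-4-5-2-3-4-3-11 0-1-1-11 0-5-3-4 0-10 9-2 2-10 0-3-4-1-2-4 0-2-2-4 0-13-13-1-2-2 0-6 4-10 0-6 5-5 3-21 0-3-1-3-4 0-2 3-4 1 0 5-4 0-2 3-3 2 0 3-3 0-2 2 0 5-6 6-2 4 0 4 2 1-1 3 0 2-1 6-4 2 0 11-6 3-2 4-2 4-4 3-6 5-4 2 0 1-2-3-1-2-1-4 0-9 9-1 0-3 3-3 1-2 0-6 4-2 0-8 4-11 0-3-3-4 0-5 3-4 4-4 1-13 15-2-1-2 0-5-5-1-3 0-2-2-2 0-12 4-8 0-2-2-2-2 0-5-4 0-4 3-2-2-2-4-2-1-2-3-2 0-4 3-3-1-7-4 0-3-4 0-2 8-7-2-2z" data-area-ha="311" data-volume-Mm3="176.66"/>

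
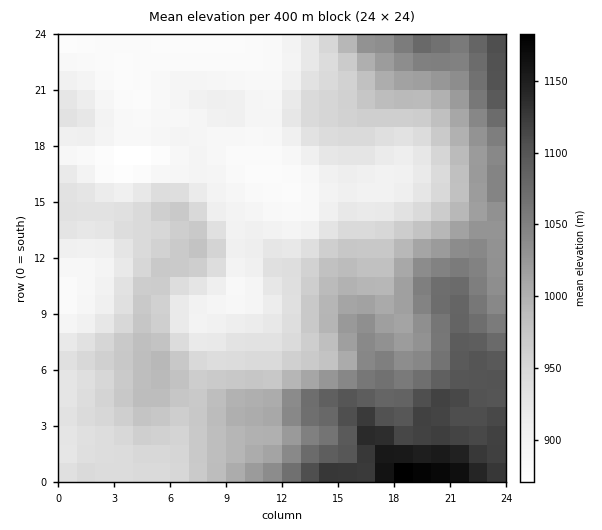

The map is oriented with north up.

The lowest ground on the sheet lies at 870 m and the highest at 1190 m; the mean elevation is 970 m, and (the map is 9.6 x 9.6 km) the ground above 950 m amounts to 48.7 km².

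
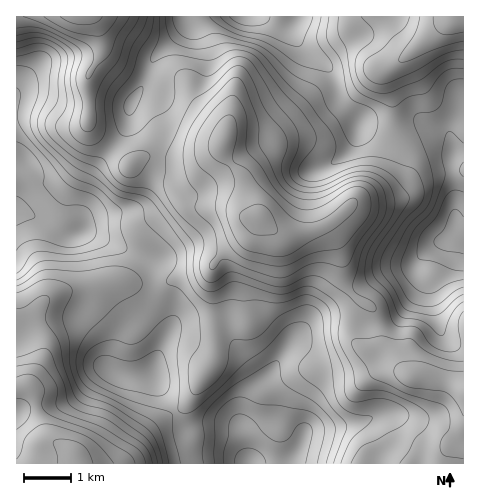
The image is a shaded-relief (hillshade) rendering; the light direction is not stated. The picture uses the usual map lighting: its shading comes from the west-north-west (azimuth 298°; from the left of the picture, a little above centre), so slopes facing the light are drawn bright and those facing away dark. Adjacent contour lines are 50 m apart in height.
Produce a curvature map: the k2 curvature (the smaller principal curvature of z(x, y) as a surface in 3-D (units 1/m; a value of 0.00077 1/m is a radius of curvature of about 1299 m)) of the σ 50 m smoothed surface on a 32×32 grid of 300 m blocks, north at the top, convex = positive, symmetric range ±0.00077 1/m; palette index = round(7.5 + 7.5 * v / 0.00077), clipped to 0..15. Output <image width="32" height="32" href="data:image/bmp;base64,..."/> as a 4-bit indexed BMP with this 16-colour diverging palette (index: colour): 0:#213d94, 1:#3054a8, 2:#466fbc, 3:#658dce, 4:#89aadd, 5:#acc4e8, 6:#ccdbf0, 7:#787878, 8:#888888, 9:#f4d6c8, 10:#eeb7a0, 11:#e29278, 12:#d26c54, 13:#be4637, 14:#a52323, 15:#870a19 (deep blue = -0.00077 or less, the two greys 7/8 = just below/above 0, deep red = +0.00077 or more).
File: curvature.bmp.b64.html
<image width="32" height="32" href="data:image/bmp;base64,Qk12AgAAAAAAAHYAAAAoAAAAIAAAACAAAAABAAQAAAAAAAACAAATCwAAEwsAABAAAAAAAAAAlD0hAKhUMAC8b0YAzo1lAN2qiQDoxKwA8NvMAHh4eACIiIgAyNb0AKC37gB4kuIAVGzSADdGvgAjI6UAGQqHAFZ3iGi7InZTJFM1WIZXZneJiKh3hhN4U0aXBVenZoaWWJiGd2QzV0RXdxIgFXZ1YyMSVpdFQ0IzRVQzVCAAAiVFQRWERjJ2Mml3ZGpzESQ2irgTICIUiXI2ZnZHhkmXVpl2IQAjJpqVUjeXNGdpl2ZFZRE3cyZ3hWcUhQV2Z3dSRYY0R5YVZnNXQVJKl3djAGVkRmWIM2dkmXJBeEREswZ3VFd2Z2NVVYdUMTRWUGIYaIZXd3d0NEVBJCM1iqEiKFmnV3iGczdCFIgkdjZzJAMnl2eJhWI8gGeJQ2YxIilTJXZnhjQyW0GHeGRYYzMGU2ZBEgBGQxMluJpmd1RGITZUEAFIlzRkOJh4Z4h3VTE2UzhjV3QWhjqZdUZ4mnVUA0WGMiAAWXVYioREabpkmQJnUkNHUmdERVVjI1rqU5gSdQV0bpNUZlaHQAAFhkN3IzAlZCqVVId1diQiABIldzQCeKcUh1OJpSJpRoEzRmZDF6ipQVdjiZlUiGeUFVZ2RSelm2E3ZFiZdHeHUhNmQ1UlUkZRJ1VFiIVnhTIhNUdlM0JmQwVVYXh2ZkUwSFVWVENFyGcSd5FJl2RoAKyXZTMyElZ4QGiEKahVQAO7eIZEMAACiFEFVVe3QwBTRmd2ZFA2VFVmIiRlQRImpzJVZndTeZmYhzBEMgAjFXh2U1eZ"/>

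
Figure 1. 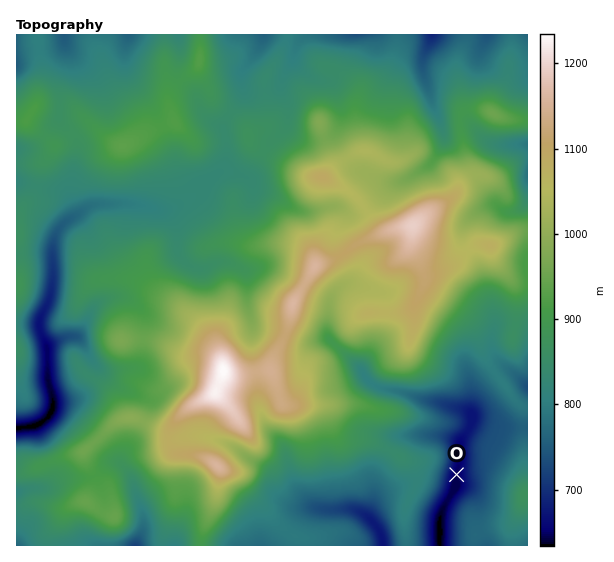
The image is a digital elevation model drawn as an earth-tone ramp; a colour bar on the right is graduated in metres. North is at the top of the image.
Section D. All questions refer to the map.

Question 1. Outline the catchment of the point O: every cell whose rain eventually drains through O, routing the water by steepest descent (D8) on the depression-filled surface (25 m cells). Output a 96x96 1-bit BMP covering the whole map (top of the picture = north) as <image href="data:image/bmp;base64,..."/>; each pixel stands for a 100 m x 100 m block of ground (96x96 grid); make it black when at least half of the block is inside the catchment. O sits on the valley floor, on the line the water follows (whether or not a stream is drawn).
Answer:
<image width="96" height="96" href="data:image/bmp;base64,Qk2+BAAAAAAAAD4AAAAoAAAAYAAAAGAAAAABAAEAAAAAAIAEAAATCwAAEwsAAAIAAAAAAAAA////AAAAAAAAAAAAAAAAAAAAAAAAAAAAAAAAAAAAAAAAAAAAAAAAAAAAAAAAAAAAAAAAAAAAAAAAAAAAAAAAAAAAAAAAAAAAAAAAAAAAAAAAAAAAAAAAAAAAAAAAAAAAAAAAAAAAAAAAAAAAAAAAAAAAAAAAAAAAAAAAAAAAAAAAAAAAAAAAAAAAAAIAAAAAAAAAAAAAAA4AAAAAAAAAAAAAAB4AAAAAAAAAAAAH//4AAAAAAAAAAAAP//4AAAAAAAAAAAAf//4AAAAAAAAAAAD///4AAAAAAAAAAAH///4AAAAAAAAAAAf///4AAAAAAAAAAB////4AAAAAAAAAB/////4AAAAAAAAAD/////4AAAAAAAAAH/////4AAAAAAAAAH/////4AAAAAAAAAH/////4AAAAAAAAAH/////4AAAAAAAA///////4AAAAAAAB///////wAAAAAAAB///////gAAAAAAAB///////AAAAAAAAB//////+AAAAAAAAD//////+AAAAAAAAD//////8AAAAAAAAD//////4AAAAAAAAD//////wAAAAAAAAD//////wAAAAAAAAB//////gAAAAAAAAB//////gAAAAAAAAA//////gAAAAAAAAA//////gAAAAAAAAAf/////AAAAAAAAAAf////+AAAAAAAAAAf////8AAAAAAAAAAf////4AAAAAAAAAAP////wAAAAAAAAAAP////gAAAAAAAAAAP////AAAAAAAAAAAH///+AAAAAAAAAAAD///8AAAAAAAAAAAD///4AAAAAAAAAAAB///4AAAAAAAAAAAB///wAAAAAAAAAAAA///wAAAAAAAAAAAAH//wAAAAAAAAAAAAB//gAAAAAAAAAAAAA//AAAAAAAAAAAAAAP/AAAAAAAAAAAAAAD/AAAAAAAAAAAAAAA/AAAAAAAAAAAAAAAHAAAAAAAAAAAAAAAAAAAAAAAAAAAAAAAAAAAAAAAAAAAAAAAAAAAAAAAAAAAAAAAAAAAAAAAAAAAAAAAAAAAAAAAAAAAAAAAAAAAAAAAAAAAAAAAAAAAAAAAAAAAAAAAAAAAAAAAAAAAAAAAAAAAAAAAAAAAAAAAAAAAAAAAAAAAAAAAAAAAAAAAAAAAAAAAAAAAAAAAAAAAAAAAAAAAAAAAAAAAAAAAAAAAAAAAAAAAAAAAAAAAAAAAAAAAAAAAAAAAAAAAAAAAAAAAAAAAAAAAAAAAAAAAAAAAAAAAAAAAAAAAAAAAAAAAAAAAAAAAAAAAAAAAAAAAAAAAAAAAAAAAAAAAAAAAAAAAAAAAAAAAAAAAAAAAAAAAAAAAAAAAAAAAAAAAAAAAAAAAAAAAAAAAAAAAAAAAAAAAAAAAAAAAAAAAAAAAAAAAAAAAAAAAAAAAAAAAAAAAAAAAAAAAAAAAAAAAAAAAAAAAAAAAAAAAAAAAAAAAAAAAAAAAAAAAAAAAAAAAAAAAAAAAAAAAAAAAAAAAAAAAAAAAAAAAAAAAAAAAAAAAAAAAAAAAAAAAAAAAA="/>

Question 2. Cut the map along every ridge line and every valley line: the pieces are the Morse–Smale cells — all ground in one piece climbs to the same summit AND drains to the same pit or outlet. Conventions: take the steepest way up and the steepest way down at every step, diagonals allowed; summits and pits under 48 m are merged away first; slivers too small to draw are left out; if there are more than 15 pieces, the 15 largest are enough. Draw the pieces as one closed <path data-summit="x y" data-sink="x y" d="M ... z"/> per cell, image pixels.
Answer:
<path data-summit="223 371" data-sink="35 425" d="M230 114l-7 14 4 15 0 14-4 12-17 13-13 15-23 12-11 1-29-7-29 0-12 3-15 11-3-13-9-11-46-10 1 290 8 0 38-16 19-4 33-31 8-4 12 0 24 11 10 0 16-19 31-18 7-21 4 3 20 0 23-4 10 30 7-2 12-10 8-21 4-5 12-5 34-39 10-5 18-1 0-13-3-6-31-10-7 1 4-3 3-8-16-30 0-8 6-14 0-9-2-4 10 5 9 0 6-4-4-8-22-16-16-8-16-2-55-30-8-21z"/><path data-summit="223 371" data-sink="433 35" d="M431 34l-168 0-6 17-16 21 2 23-12 20 12 9 8 21 55 30 16 2 16 8 15 9 12 15 22-22 24-10 15-10 9-8 8-14 0-16-10-22-10-36 0-12z"/><path data-summit="223 371" data-sink="383 545" d="M270 370l-23 4-20 0-4-3-7 21-26 14-17 17-4 8 0 9 29-5 29 8 20 15 16 8 8 7 5 19 7 9 14 6 18 0-13 6-13 19 8 5 1 9 108 0-2-33 4-13 8-15 0-12-3-6-14-12-28-14-20-3-10-4-6-6-7-19-3-3-42-1z"/><path data-summit="223 371" data-sink="439 532" d="M385 313l-18 0-10 5-34 39-12 5-4 5-8 21-9 9-8 2-1 4 8 3 36 0 3 3 7 19 6 6 10 4 20 3 36 20 8 8 1 16-8 15-4 13 3 32 32 1 2-34 14-23 5-26 0-20 7-10 5-13 23 7 32 0 1-19-13-8-18-25-18 17-6 11-2 11-9-5-41-10-20-8-14-1-14-5-10-12 0-8 20-33z"/><path data-summit="122 147" data-sink="35 425" d="M198 66l-29 27-1 10 7 18-20 8-32 17-13-5-19-16-9 1-20 16-8 3-28-24-9 1-1 59 46 12 7 8 5 16 15-11 12-3 29 0 35 7 20-8 38-33 4-12 0-14-4-15 6-13-17-15z"/><path data-summit="122 147" data-sink="65 35" d="M199 34l-134 0-1 7-3 4-11 4-11 0 2 15-2 33-12 24 27 24 8-3 20-16 9-1 15 13 15 8 6-1 28-16 19-7-6-25 3-6 28-26z"/><path data-summit="223 371" data-sink="135 545" d="M135 418l-12 0-8 4-33 31-19 4-38 16-9 0 1 33 22-4 16 5 14 0-5 4-13 20-3 5 1 10 86 0 2-2 7-19-1-13-11-33-11-15 0-4 6-9 7-6 9-3 26-1 2-13-12 1z"/><path data-summit="413 225" data-sink="439 532" d="M423 285l-12 24-12 4-14 0-2 19-20 33 0 8 10 12 5 2 23 4 20 8 41 10 9 5 2-11 6-11 17-16 0-3-9-12-11-29-7-11-22-18-18-10z"/><path data-summit="523 495" data-sink="439 532" d="M473 419l-13 24 0 20-5 26-14 23-1 33 87 1 1-118-33-1z"/><path data-summit="493 113" data-sink="433 35" d="M527 34l-94 0-10 25 0 12 14 45 4 3 18 0 4-7 3-2 20 0 16 8 25 3z"/><path data-summit="413 225" data-sink="527 175" d="M463 119l-3 1 0 9 8 43-5 7-6 13-7 7-19 11-19 17 0 21 9 16 6 5 12 0 8-3 20-15-4-7 0-16 12-15 18-8 12 6 10 0 6-2 7-9 0-55-38-2-21-21z"/><path data-summit="217 465" data-sink="135 545" d="M169 441l-26 1-9 3-7 6-6 9 0 4 11 15 11 33 1 13-7 21 64 0 3-18 12-28 4-21-1-12-10-8-11-4-21-1-5-5z"/><path data-summit="413 225" data-sink="35 425" d="M341 207l-2 1 2 4 0 9-6 14 0 8 14 25 2 7-4 8 35 10 3 6 1 14 13 0 12-4 13-25 0-11-3-8-10-20 1-18-30 4-9-8-8-14-7 4-9 0z"/><path data-summit="413 225" data-sink="433 35" d="M439 118l5 23-9 18-9 8-15 10-24 10-22 21 8 15 9 8 31-5 18-16 19-11 7-7 6-13 4-4 1-11-5-19-3-25z"/><path data-summit="223 371" data-sink="527 387" d="M489 245l-14 0-7 7 12 16 15 51-4 22 1 10 5 9 11 9-5 1-6 6 18 24 7 6 5 1 1-124-15-2-17-20z"/>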